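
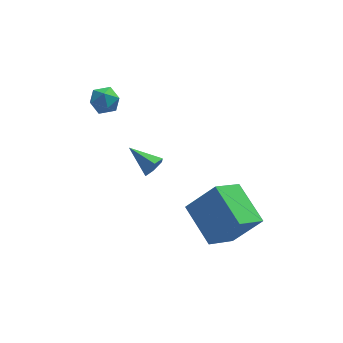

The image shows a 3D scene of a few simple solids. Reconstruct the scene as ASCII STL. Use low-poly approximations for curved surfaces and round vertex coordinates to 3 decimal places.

solid 
facet normal -0.659 0.074 -0.748
outer loop
vertex 1.216 -2.613 -3.516
vertex 2.4 -1.706 -4.469
vertex 1.955 -4.452 -4.349
endloop
endfacet
facet normal -0.669 -0.513 0.538
outer loop
vertex 3.22 -4.594 -2.911
vertex 1.216 -2.613 -3.516
vertex 1.955 -4.452 -4.349
endloop
endfacet
facet normal -0.659 0.074 -0.749
outer loop
vertex 1.955 -4.452 -4.349
vertex 2.4 -1.706 -4.469
vertex 3.139 -3.545 -5.301
endloop
endfacet
facet normal 0.344 -0.855 -0.387
outer loop
vertex 3.139 -3.545 -5.301
vertex 3.22 -4.594 -2.911
vertex 1.955 -4.452 -4.349
endloop
endfacet
facet normal -0.344 0.856 0.387
outer loop
vertex 1.216 -2.613 -3.516
vertex 3.665 -1.848 -3.031
vertex 2.4 -1.706 -4.469
endloop
endfacet
facet normal -0.669 -0.512 0.538
outer loop
vertex 2.481 -2.755 -2.079
vertex 1.216 -2.613 -3.516
vertex 3.22 -4.594 -2.911
endloop
endfacet
facet normal -0.344 0.855 0.387
outer loop
vertex 2.481 -2.755 -2.079
vertex 3.665 -1.848 -3.031
vertex 1.216 -2.613 -3.516
endloop
endfacet
facet normal 0.669 0.512 -0.538
outer loop
vertex 2.4 -1.706 -4.469
vertex 3.665 -1.848 -3.031
vertex 3.139 -3.545 -5.301
endloop
endfacet
facet normal 0.344 -0.856 -0.387
outer loop
vertex 4.404 -3.687 -3.864
vertex 3.22 -4.594 -2.911
vertex 3.139 -3.545 -5.301
endloop
endfacet
facet normal 0.669 0.513 -0.538
outer loop
vertex 3.139 -3.545 -5.301
vertex 3.665 -1.848 -3.031
vertex 4.404 -3.687 -3.864
endloop
endfacet
facet normal 0.659 -0.074 0.749
outer loop
vertex 4.404 -3.687 -3.864
vertex 2.481 -2.755 -2.079
vertex 3.22 -4.594 -2.911
endloop
endfacet
facet normal 0.659 -0.074 0.749
outer loop
vertex 3.665 -1.848 -3.031
vertex 2.481 -2.755 -2.079
vertex 4.404 -3.687 -3.864
endloop
endfacet
facet normal 0.643 -0.680 -0.353
outer loop
vertex 0.68 0.609 -3.258
vertex 0.278 0.453 -3.689
vertex 0.685 0.894 -3.797
endloop
endfacet
facet normal 0.514 0.757 0.405
outer loop
vertex 0.68 0.609 -3.258
vertex 0.685 0.894 -3.797
vertex -0.698 1.487 -3.151
endloop
endfacet
facet normal 0.643 -0.680 -0.353
outer loop
vertex 0.685 0.894 -3.797
vertex 0.278 0.453 -3.689
vertex 0.283 0.738 -4.228
endloop
endfacet
facet normal 0.158 0.872 -0.463
outer loop
vertex 0.685 0.894 -3.797
vertex 0.283 0.738 -4.228
vertex -0.698 1.487 -3.151
endloop
endfacet
facet normal 0.643 -0.680 -0.353
outer loop
vertex 0.283 0.738 -4.228
vertex 0.278 0.453 -3.689
vertex -0.124 0.297 -4.12
endloop
endfacet
facet normal -0.566 0.339 -0.751
outer loop
vertex 0.283 0.738 -4.228
vertex -0.124 0.297 -4.12
vertex -0.698 1.487 -3.151
endloop
endfacet
facet normal 0.642 -0.681 -0.353
outer loop
vertex -0.124 0.297 -4.12
vertex 0.278 0.453 -3.689
vertex -0.13 0.012 -3.581
endloop
endfacet
facet normal -0.935 -0.309 -0.174
outer loop
vertex -0.124 0.297 -4.12
vertex -0.13 0.012 -3.581
vertex -0.698 1.487 -3.151
endloop
endfacet
facet normal 0.642 -0.680 -0.354
outer loop
vertex -0.13 0.012 -3.581
vertex 0.278 0.453 -3.689
vertex 0.273 0.168 -3.15
endloop
endfacet
facet normal -0.579 -0.426 0.695
outer loop
vertex -0.13 0.012 -3.581
vertex 0.273 0.168 -3.15
vertex -0.698 1.487 -3.151
endloop
endfacet
facet normal 0.643 -0.680 -0.353
outer loop
vertex 0.273 0.168 -3.15
vertex 0.278 0.453 -3.689
vertex 0.68 0.609 -3.258
endloop
endfacet
facet normal 0.145 0.107 0.984
outer loop
vertex 0.273 0.168 -3.15
vertex 0.68 0.609 -3.258
vertex -0.698 1.487 -3.151
endloop
endfacet
facet normal -0.647 0.762 0.007
outer loop
vertex -1.732 2.618 -0.092
vertex -2.302 2.136 -0.27
vertex -2.131 2.274 0.466
endloop
endfacet
facet normal -0.109 0.879 0.464
outer loop
vertex -1.732 2.618 -0.092
vertex -2.131 2.274 0.466
vertex -1.369 2.338 0.524
endloop
endfacet
facet normal 0.501 0.860 0.096
outer loop
vertex -1.732 2.618 -0.092
vertex -1.369 2.338 0.524
vertex -1.068 2.241 -0.176
endloop
endfacet
facet normal 0.341 0.733 -0.589
outer loop
vertex -1.732 2.618 -0.092
vertex -1.068 2.241 -0.176
vertex -1.645 2.116 -0.666
endloop
endfacet
facet normal -0.367 0.672 -0.643
outer loop
vertex -1.732 2.618 -0.092
vertex -1.645 2.116 -0.666
vertex -2.302 2.136 -0.27
endloop
endfacet
facet normal -0.100 0.341 0.935
outer loop
vertex -1.369 2.338 0.524
vertex -2.131 2.274 0.466
vertex -1.715 1.684 0.726
endloop
endfacet
facet normal -0.968 0.155 0.196
outer loop
vertex -2.131 2.274 0.466
vertex -2.302 2.136 -0.27
vertex -2.292 1.559 0.236
endloop
endfacet
facet normal -0.516 0.008 -0.857
outer loop
vertex -2.302 2.136 -0.27
vertex -1.645 2.116 -0.666
vertex -1.991 1.462 -0.464
endloop
endfacet
facet normal 0.630 0.105 -0.769
outer loop
vertex -1.645 2.116 -0.666
vertex -1.068 2.241 -0.176
vertex -1.229 1.526 -0.406
endloop
endfacet
facet normal 0.888 0.312 0.338
outer loop
vertex -1.068 2.241 -0.176
vertex -1.369 2.338 0.524
vertex -1.058 1.664 0.33
endloop
endfacet
facet normal -0.341 -0.733 0.589
outer loop
vertex -1.628 1.182 0.152
vertex -1.715 1.684 0.726
vertex -2.292 1.559 0.236
endloop
endfacet
facet normal -0.501 -0.860 -0.096
outer loop
vertex -1.628 1.182 0.152
vertex -2.292 1.559 0.236
vertex -1.991 1.462 -0.464
endloop
endfacet
facet normal 0.109 -0.879 -0.464
outer loop
vertex -1.628 1.182 0.152
vertex -1.991 1.462 -0.464
vertex -1.229 1.526 -0.406
endloop
endfacet
facet normal 0.647 -0.762 -0.007
outer loop
vertex -1.628 1.182 0.152
vertex -1.229 1.526 -0.406
vertex -1.058 1.664 0.33
endloop
endfacet
facet normal 0.367 -0.672 0.643
outer loop
vertex -1.628 1.182 0.152
vertex -1.058 1.664 0.33
vertex -1.715 1.684 0.726
endloop
endfacet
facet normal -0.630 -0.105 0.769
outer loop
vertex -2.292 1.559 0.236
vertex -1.715 1.684 0.726
vertex -2.131 2.274 0.466
endloop
endfacet
facet normal -0.888 -0.312 -0.338
outer loop
vertex -1.991 1.462 -0.464
vertex -2.292 1.559 0.236
vertex -2.302 2.136 -0.27
endloop
endfacet
facet normal 0.100 -0.341 -0.935
outer loop
vertex -1.229 1.526 -0.406
vertex -1.991 1.462 -0.464
vertex -1.645 2.116 -0.666
endloop
endfacet
facet normal 0.968 -0.155 -0.196
outer loop
vertex -1.058 1.664 0.33
vertex -1.229 1.526 -0.406
vertex -1.068 2.241 -0.176
endloop
endfacet
facet normal 0.516 -0.008 0.857
outer loop
vertex -1.715 1.684 0.726
vertex -1.058 1.664 0.33
vertex -1.369 2.338 0.524
endloop
endfacet

endsolid


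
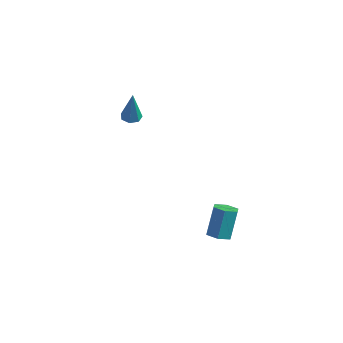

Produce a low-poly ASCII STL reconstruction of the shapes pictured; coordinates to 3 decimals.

solid 
facet normal -0.094 0.061 -0.994
outer loop
vertex -0.847 -2.469 1.195
vertex -1.328 -2.311 1.25
vertex -0.903 -2.031 1.227
endloop
endfacet
facet normal 0.977 0.112 0.181
outer loop
vertex -0.847 -2.469 1.195
vertex -0.903 -2.031 1.227
vertex -1.172 -2.409 2.91
endloop
endfacet
facet normal -0.093 0.060 -0.994
outer loop
vertex -0.903 -2.031 1.227
vertex -1.328 -2.311 1.25
vertex -1.279 -1.804 1.276
endloop
endfacet
facet normal 0.523 0.810 0.266
outer loop
vertex -0.903 -2.031 1.227
vertex -1.279 -1.804 1.276
vertex -1.172 -2.409 2.91
endloop
endfacet
facet normal -0.094 0.060 -0.994
outer loop
vertex -1.279 -1.804 1.276
vertex -1.328 -2.311 1.25
vertex -1.693 -1.958 1.306
endloop
endfacet
facet normal -0.305 0.887 0.348
outer loop
vertex -1.279 -1.804 1.276
vertex -1.693 -1.958 1.306
vertex -1.172 -2.409 2.91
endloop
endfacet
facet normal -0.095 0.060 -0.994
outer loop
vertex -1.693 -1.958 1.306
vertex -1.328 -2.311 1.25
vertex -1.832 -2.378 1.294
endloop
endfacet
facet normal -0.886 0.283 0.367
outer loop
vertex -1.693 -1.958 1.306
vertex -1.832 -2.378 1.294
vertex -1.172 -2.409 2.91
endloop
endfacet
facet normal -0.095 0.060 -0.994
outer loop
vertex -1.832 -2.378 1.294
vertex -1.328 -2.311 1.25
vertex -1.592 -2.747 1.249
endloop
endfacet
facet normal -0.780 -0.545 0.308
outer loop
vertex -1.832 -2.378 1.294
vertex -1.592 -2.747 1.249
vertex -1.172 -2.409 2.91
endloop
endfacet
facet normal -0.094 0.059 -0.994
outer loop
vertex -1.592 -2.747 1.249
vertex -1.328 -2.311 1.25
vertex -1.153 -2.787 1.205
endloop
endfacet
facet normal -0.067 -0.974 0.215
outer loop
vertex -1.592 -2.747 1.249
vertex -1.153 -2.787 1.205
vertex -1.172 -2.409 2.91
endloop
endfacet
facet normal -0.094 0.059 -0.994
outer loop
vertex -1.153 -2.787 1.205
vertex -1.328 -2.311 1.25
vertex -0.847 -2.469 1.195
endloop
endfacet
facet normal 0.714 -0.682 0.159
outer loop
vertex -1.153 -2.787 1.205
vertex -0.847 -2.469 1.195
vertex -1.172 -2.409 2.91
endloop
endfacet
facet normal 0.032 -0.483 -0.875
outer loop
vertex 4.435 -3.427 -4.346
vertex 3.805 -3.34 -4.417
vertex 4.215 -2.904 -4.643
endloop
endfacet
facet normal 0.939 0.315 -0.140
outer loop
vertex 4.435 -3.427 -4.346
vertex 4.215 -2.904 -4.643
vertex 4.385 -2.667 -2.973
endloop
endfacet
facet normal 0.939 0.314 -0.140
outer loop
vertex 4.385 -2.667 -2.973
vertex 4.215 -2.904 -4.643
vertex 4.166 -2.144 -3.27
endloop
endfacet
facet normal -0.030 0.484 0.875
outer loop
vertex 4.385 -2.667 -2.973
vertex 4.166 -2.144 -3.27
vertex 3.755 -2.58 -3.043
endloop
endfacet
facet normal 0.032 -0.483 -0.875
outer loop
vertex 4.215 -2.904 -4.643
vertex 3.805 -3.34 -4.417
vertex 3.585 -2.817 -4.714
endloop
endfacet
facet normal 0.173 0.864 -0.472
outer loop
vertex 4.215 -2.904 -4.643
vertex 3.585 -2.817 -4.714
vertex 4.166 -2.144 -3.27
endloop
endfacet
facet normal 0.171 0.865 -0.472
outer loop
vertex 4.166 -2.144 -3.27
vertex 3.585 -2.817 -4.714
vertex 3.536 -2.058 -3.341
endloop
endfacet
facet normal -0.032 0.485 0.874
outer loop
vertex 4.166 -2.144 -3.27
vertex 3.536 -2.058 -3.341
vertex 3.755 -2.58 -3.043
endloop
endfacet
facet normal 0.030 -0.484 -0.875
outer loop
vertex 3.585 -2.817 -4.714
vertex 3.805 -3.34 -4.417
vertex 3.175 -3.253 -4.487
endloop
endfacet
facet normal -0.767 0.549 -0.331
outer loop
vertex 3.585 -2.817 -4.714
vertex 3.175 -3.253 -4.487
vertex 3.536 -2.058 -3.341
endloop
endfacet
facet normal -0.766 0.550 -0.332
outer loop
vertex 3.536 -2.058 -3.341
vertex 3.175 -3.253 -4.487
vertex 3.125 -2.493 -3.114
endloop
endfacet
facet normal -0.031 0.486 0.874
outer loop
vertex 3.536 -2.058 -3.341
vertex 3.125 -2.493 -3.114
vertex 3.755 -2.58 -3.043
endloop
endfacet
facet normal 0.030 -0.484 -0.875
outer loop
vertex 3.175 -3.253 -4.487
vertex 3.805 -3.34 -4.417
vertex 3.394 -3.776 -4.19
endloop
endfacet
facet normal -0.939 -0.314 0.140
outer loop
vertex 3.175 -3.253 -4.487
vertex 3.394 -3.776 -4.19
vertex 3.125 -2.493 -3.114
endloop
endfacet
facet normal -0.939 -0.315 0.141
outer loop
vertex 3.125 -2.493 -3.114
vertex 3.394 -3.776 -4.19
vertex 3.345 -3.016 -2.817
endloop
endfacet
facet normal -0.032 0.483 0.875
outer loop
vertex 3.125 -2.493 -3.114
vertex 3.345 -3.016 -2.817
vertex 3.755 -2.58 -3.043
endloop
endfacet
facet normal 0.032 -0.485 -0.874
outer loop
vertex 3.394 -3.776 -4.19
vertex 3.805 -3.34 -4.417
vertex 4.024 -3.862 -4.119
endloop
endfacet
facet normal -0.171 -0.865 0.472
outer loop
vertex 3.394 -3.776 -4.19
vertex 4.024 -3.862 -4.119
vertex 3.345 -3.016 -2.817
endloop
endfacet
facet normal -0.173 -0.865 0.472
outer loop
vertex 3.345 -3.016 -2.817
vertex 4.024 -3.862 -4.119
vertex 3.975 -3.103 -2.746
endloop
endfacet
facet normal -0.032 0.483 0.875
outer loop
vertex 3.345 -3.016 -2.817
vertex 3.975 -3.103 -2.746
vertex 3.755 -2.58 -3.043
endloop
endfacet
facet normal 0.031 -0.486 -0.874
outer loop
vertex 4.024 -3.862 -4.119
vertex 3.805 -3.34 -4.417
vertex 4.435 -3.427 -4.346
endloop
endfacet
facet normal 0.766 -0.551 0.332
outer loop
vertex 4.024 -3.862 -4.119
vertex 4.435 -3.427 -4.346
vertex 3.975 -3.103 -2.746
endloop
endfacet
facet normal 0.767 -0.549 0.332
outer loop
vertex 3.975 -3.103 -2.746
vertex 4.435 -3.427 -4.346
vertex 4.385 -2.667 -2.973
endloop
endfacet
facet normal -0.030 0.484 0.875
outer loop
vertex 3.975 -3.103 -2.746
vertex 4.385 -2.667 -2.973
vertex 3.755 -2.58 -3.043
endloop
endfacet

endsolid


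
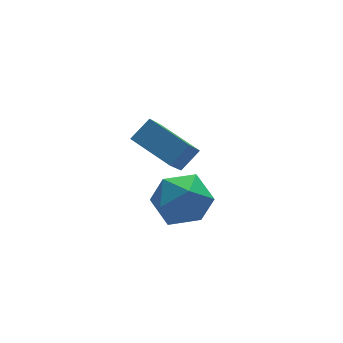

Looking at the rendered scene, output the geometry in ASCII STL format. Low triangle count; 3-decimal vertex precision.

solid 
facet normal -0.477 0.812 0.336
outer loop
vertex 2.354 0.89 1.036
vertex 3.116 1.089 1.636
vertex 3.267 2.068 -0.514
endloop
endfacet
facet normal -0.770 -0.201 -0.606
outer loop
vertex 4.064 0.711 -1.076
vertex 2.354 0.89 1.036
vertex 3.267 2.068 -0.514
endloop
endfacet
facet normal -0.476 0.812 0.337
outer loop
vertex 3.267 2.068 -0.514
vertex 3.116 1.089 1.636
vertex 4.029 2.266 0.086
endloop
endfacet
facet normal 0.425 0.548 -0.721
outer loop
vertex 4.029 2.266 0.086
vertex 4.064 0.711 -1.076
vertex 3.267 2.068 -0.514
endloop
endfacet
facet normal -0.425 -0.548 0.721
outer loop
vertex 2.354 0.89 1.036
vertex 3.913 -0.268 1.074
vertex 3.116 1.089 1.636
endloop
endfacet
facet normal -0.770 -0.201 -0.606
outer loop
vertex 3.151 -0.466 0.474
vertex 2.354 0.89 1.036
vertex 4.064 0.711 -1.076
endloop
endfacet
facet normal -0.425 -0.548 0.720
outer loop
vertex 3.151 -0.466 0.474
vertex 3.913 -0.268 1.074
vertex 2.354 0.89 1.036
endloop
endfacet
facet normal 0.770 0.201 0.606
outer loop
vertex 3.116 1.089 1.636
vertex 3.913 -0.268 1.074
vertex 4.029 2.266 0.086
endloop
endfacet
facet normal 0.424 0.548 -0.721
outer loop
vertex 4.826 0.91 -0.476
vertex 4.064 0.711 -1.076
vertex 4.029 2.266 0.086
endloop
endfacet
facet normal 0.770 0.201 0.606
outer loop
vertex 4.029 2.266 0.086
vertex 3.913 -0.268 1.074
vertex 4.826 0.91 -0.476
endloop
endfacet
facet normal 0.477 -0.812 -0.336
outer loop
vertex 4.826 0.91 -0.476
vertex 3.151 -0.466 0.474
vertex 4.064 0.711 -1.076
endloop
endfacet
facet normal 0.476 -0.812 -0.337
outer loop
vertex 3.913 -0.268 1.074
vertex 3.151 -0.466 0.474
vertex 4.826 0.91 -0.476
endloop
endfacet
facet normal -0.291 0.871 -0.396
outer loop
vertex 2.855 -1.522 -0.684
vertex 2.009 -1.489 0.009
vertex 2.966 -1.041 0.291
endloop
endfacet
facet normal 0.418 0.795 -0.440
outer loop
vertex 2.855 -1.522 -0.684
vertex 2.966 -1.041 0.291
vertex 3.765 -1.677 -0.099
endloop
endfacet
facet normal 0.554 0.199 -0.809
outer loop
vertex 2.855 -1.522 -0.684
vertex 3.765 -1.677 -0.099
vertex 3.303 -2.518 -0.622
endloop
endfacet
facet normal -0.070 -0.093 -0.993
outer loop
vertex 2.855 -1.522 -0.684
vertex 3.303 -2.518 -0.622
vertex 2.217 -2.402 -0.556
endloop
endfacet
facet normal -0.592 0.322 -0.738
outer loop
vertex 2.855 -1.522 -0.684
vertex 2.217 -2.402 -0.556
vertex 2.009 -1.489 0.009
endloop
endfacet
facet normal 0.671 0.708 0.220
outer loop
vertex 3.765 -1.677 -0.099
vertex 2.966 -1.041 0.291
vertex 3.483 -1.738 0.956
endloop
endfacet
facet normal -0.475 0.831 0.291
outer loop
vertex 2.966 -1.041 0.291
vertex 2.009 -1.489 0.009
vertex 2.397 -1.622 1.022
endloop
endfacet
facet normal -0.964 -0.058 -0.261
outer loop
vertex 2.009 -1.489 0.009
vertex 2.217 -2.402 -0.556
vertex 1.935 -2.463 0.499
endloop
endfacet
facet normal -0.119 -0.730 -0.673
outer loop
vertex 2.217 -2.402 -0.556
vertex 3.303 -2.518 -0.622
vertex 2.734 -3.099 0.109
endloop
endfacet
facet normal 0.891 -0.256 -0.375
outer loop
vertex 3.303 -2.518 -0.622
vertex 3.765 -1.677 -0.099
vertex 3.691 -2.651 0.391
endloop
endfacet
facet normal 0.070 0.093 0.993
outer loop
vertex 2.845 -2.618 1.084
vertex 3.483 -1.738 0.956
vertex 2.397 -1.622 1.022
endloop
endfacet
facet normal -0.554 -0.199 0.809
outer loop
vertex 2.845 -2.618 1.084
vertex 2.397 -1.622 1.022
vertex 1.935 -2.463 0.499
endloop
endfacet
facet normal -0.418 -0.795 0.440
outer loop
vertex 2.845 -2.618 1.084
vertex 1.935 -2.463 0.499
vertex 2.734 -3.099 0.109
endloop
endfacet
facet normal 0.291 -0.871 0.396
outer loop
vertex 2.845 -2.618 1.084
vertex 2.734 -3.099 0.109
vertex 3.691 -2.651 0.391
endloop
endfacet
facet normal 0.592 -0.322 0.738
outer loop
vertex 2.845 -2.618 1.084
vertex 3.691 -2.651 0.391
vertex 3.483 -1.738 0.956
endloop
endfacet
facet normal 0.119 0.730 0.673
outer loop
vertex 2.397 -1.622 1.022
vertex 3.483 -1.738 0.956
vertex 2.966 -1.041 0.291
endloop
endfacet
facet normal -0.891 0.256 0.375
outer loop
vertex 1.935 -2.463 0.499
vertex 2.397 -1.622 1.022
vertex 2.009 -1.489 0.009
endloop
endfacet
facet normal -0.671 -0.708 -0.220
outer loop
vertex 2.734 -3.099 0.109
vertex 1.935 -2.463 0.499
vertex 2.217 -2.402 -0.556
endloop
endfacet
facet normal 0.475 -0.831 -0.291
outer loop
vertex 3.691 -2.651 0.391
vertex 2.734 -3.099 0.109
vertex 3.303 -2.518 -0.622
endloop
endfacet
facet normal 0.964 0.058 0.261
outer loop
vertex 3.483 -1.738 0.956
vertex 3.691 -2.651 0.391
vertex 3.765 -1.677 -0.099
endloop
endfacet

endsolid


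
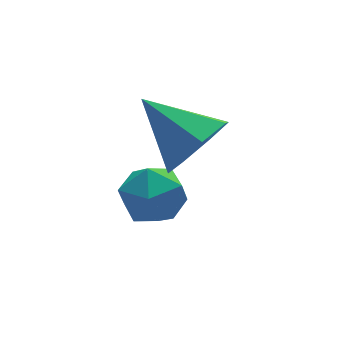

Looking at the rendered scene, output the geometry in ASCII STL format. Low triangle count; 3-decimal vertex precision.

solid 
facet normal 0.277 0.686 0.673
outer loop
vertex -1.2 0.807 -0.619
vertex -1.154 0.305 -0.126
vertex -0.592 0.465 -0.521
endloop
endfacet
facet normal 0.488 0.872 0.015
outer loop
vertex -1.2 0.807 -0.619
vertex -0.592 0.465 -0.521
vertex -0.817 0.602 -1.174
endloop
endfacet
facet normal -0.090 0.912 -0.399
outer loop
vertex -1.2 0.807 -0.619
vertex -0.817 0.602 -1.174
vertex -1.518 0.529 -1.183
endloop
endfacet
facet normal -0.660 0.751 0.002
outer loop
vertex -1.2 0.807 -0.619
vertex -1.518 0.529 -1.183
vertex -1.726 0.345 -0.536
endloop
endfacet
facet normal -0.432 0.611 0.663
outer loop
vertex -1.2 0.807 -0.619
vertex -1.726 0.345 -0.536
vertex -1.154 0.305 -0.126
endloop
endfacet
facet normal 0.905 0.352 -0.238
outer loop
vertex -0.817 0.602 -1.174
vertex -0.592 0.465 -0.521
vertex -0.534 -0.025 -1.024
endloop
endfacet
facet normal 0.565 0.050 0.824
outer loop
vertex -0.592 0.465 -0.521
vertex -1.154 0.305 -0.126
vertex -0.742 -0.209 -0.377
endloop
endfacet
facet normal -0.584 -0.070 0.808
outer loop
vertex -1.154 0.305 -0.126
vertex -1.726 0.345 -0.536
vertex -1.443 -0.282 -0.386
endloop
endfacet
facet normal -0.952 0.156 -0.262
outer loop
vertex -1.726 0.345 -0.536
vertex -1.518 0.529 -1.183
vertex -1.668 -0.145 -1.039
endloop
endfacet
facet normal -0.032 0.418 -0.908
outer loop
vertex -1.518 0.529 -1.183
vertex -0.817 0.602 -1.174
vertex -1.106 0.015 -1.434
endloop
endfacet
facet normal 0.660 -0.751 -0.002
outer loop
vertex -1.06 -0.487 -0.941
vertex -0.534 -0.025 -1.024
vertex -0.742 -0.209 -0.377
endloop
endfacet
facet normal 0.090 -0.912 0.399
outer loop
vertex -1.06 -0.487 -0.941
vertex -0.742 -0.209 -0.377
vertex -1.443 -0.282 -0.386
endloop
endfacet
facet normal -0.488 -0.872 -0.015
outer loop
vertex -1.06 -0.487 -0.941
vertex -1.443 -0.282 -0.386
vertex -1.668 -0.145 -1.039
endloop
endfacet
facet normal -0.277 -0.686 -0.673
outer loop
vertex -1.06 -0.487 -0.941
vertex -1.668 -0.145 -1.039
vertex -1.106 0.015 -1.434
endloop
endfacet
facet normal 0.432 -0.611 -0.663
outer loop
vertex -1.06 -0.487 -0.941
vertex -1.106 0.015 -1.434
vertex -0.534 -0.025 -1.024
endloop
endfacet
facet normal 0.952 -0.156 0.262
outer loop
vertex -0.742 -0.209 -0.377
vertex -0.534 -0.025 -1.024
vertex -0.592 0.465 -0.521
endloop
endfacet
facet normal 0.032 -0.418 0.908
outer loop
vertex -1.443 -0.282 -0.386
vertex -0.742 -0.209 -0.377
vertex -1.154 0.305 -0.126
endloop
endfacet
facet normal -0.905 -0.352 0.238
outer loop
vertex -1.668 -0.145 -1.039
vertex -1.443 -0.282 -0.386
vertex -1.726 0.345 -0.536
endloop
endfacet
facet normal -0.565 -0.050 -0.824
outer loop
vertex -1.106 0.015 -1.434
vertex -1.668 -0.145 -1.039
vertex -1.518 0.529 -1.183
endloop
endfacet
facet normal 0.584 0.070 -0.808
outer loop
vertex -0.534 -0.025 -1.024
vertex -1.106 0.015 -1.434
vertex -0.817 0.602 -1.174
endloop
endfacet
facet normal 0.390 -0.779 -0.490
outer loop
vertex -0.047 0.046 0.44
vertex -0.525 -0.429 0.814
vertex -0.637 -0.064 0.145
endloop
endfacet
facet normal 0.063 0.887 -0.457
outer loop
vertex -0.047 0.046 0.44
vertex -0.637 -0.064 0.145
vertex -1.075 0.669 1.506
endloop
endfacet
facet normal 0.391 -0.779 -0.490
outer loop
vertex -0.637 -0.064 0.145
vertex -0.525 -0.429 0.814
vertex -1.142 -0.449 0.354
endloop
endfacet
facet normal -0.645 0.567 -0.513
outer loop
vertex -0.637 -0.064 0.145
vertex -1.142 -0.449 0.354
vertex -1.075 0.669 1.506
endloop
endfacet
facet normal 0.391 -0.779 -0.491
outer loop
vertex -1.142 -0.449 0.354
vertex -0.525 -0.429 0.814
vertex -1.182 -0.819 0.909
endloop
endfacet
facet normal -0.997 0.079 -0.019
outer loop
vertex -1.142 -0.449 0.354
vertex -1.182 -0.819 0.909
vertex -1.075 0.669 1.506
endloop
endfacet
facet normal 0.391 -0.779 -0.490
outer loop
vertex -1.182 -0.819 0.909
vertex -0.525 -0.429 0.814
vertex -0.727 -0.895 1.393
endloop
endfacet
facet normal -0.729 -0.209 0.652
outer loop
vertex -1.182 -0.819 0.909
vertex -0.727 -0.895 1.393
vertex -1.075 0.669 1.506
endloop
endfacet
facet normal 0.390 -0.779 -0.491
outer loop
vertex -0.727 -0.895 1.393
vertex -0.525 -0.429 0.814
vertex -0.12 -0.621 1.441
endloop
endfacet
facet normal -0.042 -0.081 0.996
outer loop
vertex -0.727 -0.895 1.393
vertex -0.12 -0.621 1.441
vertex -1.075 0.669 1.506
endloop
endfacet
facet normal 0.390 -0.779 -0.491
outer loop
vertex -0.12 -0.621 1.441
vertex -0.525 -0.429 0.814
vertex 0.183 -0.202 1.017
endloop
endfacet
facet normal 0.547 0.367 0.753
outer loop
vertex -0.12 -0.621 1.441
vertex 0.183 -0.202 1.017
vertex -1.075 0.669 1.506
endloop
endfacet
facet normal 0.390 -0.779 -0.490
outer loop
vertex 0.183 -0.202 1.017
vertex -0.525 -0.429 0.814
vertex -0.047 0.046 0.44
endloop
endfacet
facet normal 0.594 0.798 0.106
outer loop
vertex 0.183 -0.202 1.017
vertex -0.047 0.046 0.44
vertex -1.075 0.669 1.506
endloop
endfacet

endsolid


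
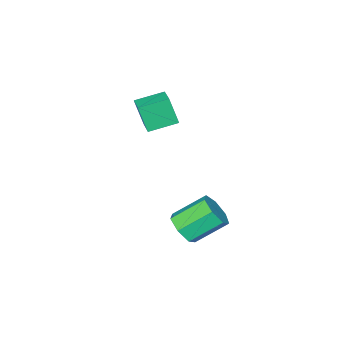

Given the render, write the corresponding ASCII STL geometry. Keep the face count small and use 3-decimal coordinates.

solid 
facet normal -0.844 0.474 0.250
outer loop
vertex -0.084 -2.657 3.029
vertex 0.662 -1.514 3.383
vertex -0.229 -2.066 1.421
endloop
endfacet
facet normal -0.529 -0.811 -0.250
outer loop
vertex 1.198 -2.866 0.997
vertex -0.084 -2.657 3.029
vertex -0.229 -2.066 1.421
endloop
endfacet
facet normal -0.845 0.473 0.250
outer loop
vertex -0.229 -2.066 1.421
vertex 0.662 -1.514 3.383
vertex 0.517 -0.922 1.774
endloop
endfacet
facet normal -0.085 0.344 -0.935
outer loop
vertex 0.517 -0.922 1.774
vertex 1.198 -2.866 0.997
vertex -0.229 -2.066 1.421
endloop
endfacet
facet normal 0.085 -0.345 0.935
outer loop
vertex -0.084 -2.657 3.029
vertex 2.089 -2.314 2.959
vertex 0.662 -1.514 3.383
endloop
endfacet
facet normal -0.529 -0.811 -0.251
outer loop
vertex 1.343 -3.458 2.606
vertex -0.084 -2.657 3.029
vertex 1.198 -2.866 0.997
endloop
endfacet
facet normal 0.084 -0.344 0.935
outer loop
vertex 1.343 -3.458 2.606
vertex 2.089 -2.314 2.959
vertex -0.084 -2.657 3.029
endloop
endfacet
facet normal 0.529 0.811 0.251
outer loop
vertex 0.662 -1.514 3.383
vertex 2.089 -2.314 2.959
vertex 0.517 -0.922 1.774
endloop
endfacet
facet normal -0.084 0.344 -0.935
outer loop
vertex 1.944 -1.723 1.351
vertex 1.198 -2.866 0.997
vertex 0.517 -0.922 1.774
endloop
endfacet
facet normal 0.529 0.811 0.250
outer loop
vertex 0.517 -0.922 1.774
vertex 2.089 -2.314 2.959
vertex 1.944 -1.723 1.351
endloop
endfacet
facet normal 0.844 -0.474 -0.250
outer loop
vertex 1.944 -1.723 1.351
vertex 1.343 -3.458 2.606
vertex 1.198 -2.866 0.997
endloop
endfacet
facet normal 0.845 -0.474 -0.250
outer loop
vertex 2.089 -2.314 2.959
vertex 1.343 -3.458 2.606
vertex 1.944 -1.723 1.351
endloop
endfacet
facet normal 0.672 -0.454 -0.586
outer loop
vertex 4.564 2.786 -1.499
vertex 4.052 3.116 -2.342
vertex 4.821 3.587 -1.825
endloop
endfacet
facet normal 0.684 0.076 0.726
outer loop
vertex 4.564 2.786 -1.499
vertex 4.821 3.587 -1.825
vertex 3.16 3.734 -0.275
endloop
endfacet
facet normal 0.684 0.076 0.726
outer loop
vertex 3.16 3.734 -0.275
vertex 4.821 3.587 -1.825
vertex 3.417 4.535 -0.601
endloop
endfacet
facet normal -0.672 0.454 0.586
outer loop
vertex 3.16 3.734 -0.275
vertex 3.417 4.535 -0.601
vertex 2.648 4.064 -1.118
endloop
endfacet
facet normal 0.672 -0.453 -0.586
outer loop
vertex 4.821 3.587 -1.825
vertex 4.052 3.116 -2.342
vertex 4.499 4.034 -2.54
endloop
endfacet
facet normal 0.649 0.741 0.171
outer loop
vertex 4.821 3.587 -1.825
vertex 4.499 4.034 -2.54
vertex 3.417 4.535 -0.601
endloop
endfacet
facet normal 0.650 0.741 0.171
outer loop
vertex 3.417 4.535 -0.601
vertex 4.499 4.034 -2.54
vertex 3.096 4.982 -1.316
endloop
endfacet
facet normal -0.672 0.454 0.585
outer loop
vertex 3.417 4.535 -0.601
vertex 3.096 4.982 -1.316
vertex 2.648 4.064 -1.118
endloop
endfacet
facet normal 0.672 -0.454 -0.585
outer loop
vertex 4.499 4.034 -2.54
vertex 4.052 3.116 -2.342
vertex 3.841 3.789 -3.106
endloop
endfacet
facet normal 0.126 0.849 -0.513
outer loop
vertex 4.499 4.034 -2.54
vertex 3.841 3.789 -3.106
vertex 3.096 4.982 -1.316
endloop
endfacet
facet normal 0.125 0.849 -0.514
outer loop
vertex 3.096 4.982 -1.316
vertex 3.841 3.789 -3.106
vertex 2.437 4.737 -1.882
endloop
endfacet
facet normal -0.672 0.454 0.585
outer loop
vertex 3.096 4.982 -1.316
vertex 2.437 4.737 -1.882
vertex 2.648 4.064 -1.118
endloop
endfacet
facet normal 0.672 -0.454 -0.585
outer loop
vertex 3.841 3.789 -3.106
vertex 4.052 3.116 -2.342
vertex 3.341 3.038 -3.097
endloop
endfacet
facet normal -0.492 0.318 -0.811
outer loop
vertex 3.841 3.789 -3.106
vertex 3.341 3.038 -3.097
vertex 2.437 4.737 -1.882
endloop
endfacet
facet normal -0.492 0.318 -0.811
outer loop
vertex 2.437 4.737 -1.882
vertex 3.341 3.038 -3.097
vertex 1.937 3.986 -1.873
endloop
endfacet
facet normal -0.672 0.454 0.585
outer loop
vertex 2.437 4.737 -1.882
vertex 1.937 3.986 -1.873
vertex 2.648 4.064 -1.118
endloop
endfacet
facet normal 0.672 -0.454 -0.586
outer loop
vertex 3.341 3.038 -3.097
vertex 4.052 3.116 -2.342
vertex 3.377 2.345 -2.519
endloop
endfacet
facet normal -0.740 -0.453 -0.497
outer loop
vertex 3.341 3.038 -3.097
vertex 3.377 2.345 -2.519
vertex 1.937 3.986 -1.873
endloop
endfacet
facet normal -0.740 -0.453 -0.497
outer loop
vertex 1.937 3.986 -1.873
vertex 3.377 2.345 -2.519
vertex 1.973 3.293 -1.295
endloop
endfacet
facet normal -0.672 0.454 0.586
outer loop
vertex 1.937 3.986 -1.873
vertex 1.973 3.293 -1.295
vertex 2.648 4.064 -1.118
endloop
endfacet
facet normal 0.672 -0.454 -0.585
outer loop
vertex 3.377 2.345 -2.519
vertex 4.052 3.116 -2.342
vertex 3.921 2.233 -1.808
endloop
endfacet
facet normal -0.430 -0.883 0.190
outer loop
vertex 3.377 2.345 -2.519
vertex 3.921 2.233 -1.808
vertex 1.973 3.293 -1.295
endloop
endfacet
facet normal -0.430 -0.883 0.190
outer loop
vertex 1.973 3.293 -1.295
vertex 3.921 2.233 -1.808
vertex 2.517 3.181 -0.584
endloop
endfacet
facet normal -0.672 0.454 0.585
outer loop
vertex 1.973 3.293 -1.295
vertex 2.517 3.181 -0.584
vertex 2.648 4.064 -1.118
endloop
endfacet
facet normal 0.672 -0.454 -0.586
outer loop
vertex 3.921 2.233 -1.808
vertex 4.052 3.116 -2.342
vertex 4.564 2.786 -1.499
endloop
endfacet
facet normal 0.204 -0.647 0.735
outer loop
vertex 3.921 2.233 -1.808
vertex 4.564 2.786 -1.499
vertex 2.517 3.181 -0.584
endloop
endfacet
facet normal 0.204 -0.647 0.735
outer loop
vertex 2.517 3.181 -0.584
vertex 4.564 2.786 -1.499
vertex 3.16 3.734 -0.275
endloop
endfacet
facet normal -0.672 0.454 0.586
outer loop
vertex 2.517 3.181 -0.584
vertex 3.16 3.734 -0.275
vertex 2.648 4.064 -1.118
endloop
endfacet

endsolid


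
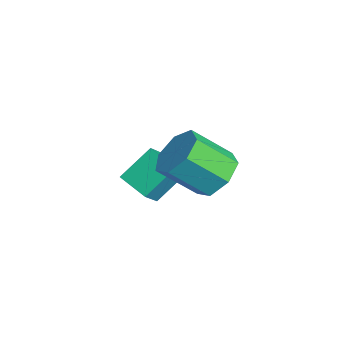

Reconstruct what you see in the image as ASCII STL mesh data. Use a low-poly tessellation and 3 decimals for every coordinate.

solid 
facet normal 0.076 0.743 -0.665
outer loop
vertex 0.845 -0.853 1.55
vertex -0.065 -1.021 1.258
vertex 0.246 -0.426 1.959
endloop
endfacet
facet normal 0.698 0.436 0.567
outer loop
vertex 0.845 -0.853 1.55
vertex 0.246 -0.426 1.959
vertex 0.715 -2.132 2.693
endloop
endfacet
facet normal 0.698 0.436 0.567
outer loop
vertex 0.715 -2.132 2.693
vertex 0.246 -0.426 1.959
vertex 0.116 -1.705 3.102
endloop
endfacet
facet normal -0.076 -0.743 0.665
outer loop
vertex 0.715 -2.132 2.693
vertex 0.116 -1.705 3.102
vertex -0.195 -2.299 2.402
endloop
endfacet
facet normal 0.075 0.743 -0.664
outer loop
vertex 0.246 -0.426 1.959
vertex -0.065 -1.021 1.258
vertex -0.587 -0.447 1.841
endloop
endfacet
facet normal -0.121 0.668 0.734
outer loop
vertex 0.246 -0.426 1.959
vertex -0.587 -0.447 1.841
vertex 0.116 -1.705 3.102
endloop
endfacet
facet normal -0.120 0.669 0.734
outer loop
vertex 0.116 -1.705 3.102
vertex -0.587 -0.447 1.841
vertex -0.717 -1.725 2.984
endloop
endfacet
facet normal -0.076 -0.743 0.665
outer loop
vertex 0.116 -1.705 3.102
vertex -0.717 -1.725 2.984
vertex -0.195 -2.299 2.402
endloop
endfacet
facet normal 0.076 0.744 -0.664
outer loop
vertex -0.587 -0.447 1.841
vertex -0.065 -1.021 1.258
vertex -1.027 -0.9 1.284
endloop
endfacet
facet normal -0.849 0.397 0.348
outer loop
vertex -0.587 -0.447 1.841
vertex -1.027 -0.9 1.284
vertex -0.717 -1.725 2.984
endloop
endfacet
facet normal -0.849 0.397 0.348
outer loop
vertex -0.717 -1.725 2.984
vertex -1.027 -0.9 1.284
vertex -1.157 -2.178 2.427
endloop
endfacet
facet normal -0.076 -0.743 0.665
outer loop
vertex -0.717 -1.725 2.984
vertex -1.157 -2.178 2.427
vertex -0.195 -2.299 2.402
endloop
endfacet
facet normal 0.076 0.743 -0.665
outer loop
vertex -1.027 -0.9 1.284
vertex -0.065 -1.021 1.258
vertex -0.742 -1.444 0.708
endloop
endfacet
facet normal -0.938 -0.173 -0.300
outer loop
vertex -1.027 -0.9 1.284
vertex -0.742 -1.444 0.708
vertex -1.157 -2.178 2.427
endloop
endfacet
facet normal -0.938 -0.172 -0.300
outer loop
vertex -1.157 -2.178 2.427
vertex -0.742 -1.444 0.708
vertex -0.873 -2.722 1.851
endloop
endfacet
facet normal -0.076 -0.743 0.665
outer loop
vertex -1.157 -2.178 2.427
vertex -0.873 -2.722 1.851
vertex -0.195 -2.299 2.402
endloop
endfacet
facet normal 0.076 0.743 -0.665
outer loop
vertex -0.742 -1.444 0.708
vertex -0.065 -1.021 1.258
vertex 0.052 -1.669 0.547
endloop
endfacet
facet normal -0.320 -0.613 -0.722
outer loop
vertex -0.742 -1.444 0.708
vertex 0.052 -1.669 0.547
vertex -0.873 -2.722 1.851
endloop
endfacet
facet normal -0.320 -0.613 -0.722
outer loop
vertex -0.873 -2.722 1.851
vertex 0.052 -1.669 0.547
vertex -0.078 -2.948 1.69
endloop
endfacet
facet normal -0.077 -0.743 0.665
outer loop
vertex -0.873 -2.722 1.851
vertex -0.078 -2.948 1.69
vertex -0.195 -2.299 2.402
endloop
endfacet
facet normal 0.075 0.743 -0.665
outer loop
vertex 0.052 -1.669 0.547
vertex -0.065 -1.021 1.258
vertex 0.759 -1.406 0.921
endloop
endfacet
facet normal 0.538 -0.592 -0.601
outer loop
vertex 0.052 -1.669 0.547
vertex 0.759 -1.406 0.921
vertex -0.078 -2.948 1.69
endloop
endfacet
facet normal 0.538 -0.592 -0.600
outer loop
vertex -0.078 -2.948 1.69
vertex 0.759 -1.406 0.921
vertex 0.628 -2.685 2.064
endloop
endfacet
facet normal -0.075 -0.743 0.665
outer loop
vertex -0.078 -2.948 1.69
vertex 0.628 -2.685 2.064
vertex -0.195 -2.299 2.402
endloop
endfacet
facet normal 0.076 0.744 -0.664
outer loop
vertex 0.759 -1.406 0.921
vertex -0.065 -1.021 1.258
vertex 0.845 -0.853 1.55
endloop
endfacet
facet normal 0.992 -0.125 -0.026
outer loop
vertex 0.759 -1.406 0.921
vertex 0.845 -0.853 1.55
vertex 0.628 -2.685 2.064
endloop
endfacet
facet normal 0.992 -0.125 -0.027
outer loop
vertex 0.628 -2.685 2.064
vertex 0.845 -0.853 1.55
vertex 0.715 -2.132 2.693
endloop
endfacet
facet normal -0.076 -0.744 0.664
outer loop
vertex 0.628 -2.685 2.064
vertex 0.715 -2.132 2.693
vertex -0.195 -2.299 2.402
endloop
endfacet
facet normal -0.575 0.455 -0.680
outer loop
vertex -4.492 -2.006 -0.639
vertex -3.514 -1.32 -1.008
vertex -4.121 -3.093 -1.68
endloop
endfacet
facet normal -0.783 -0.549 0.294
outer loop
vertex -3.506 -3.58 -0.952
vertex -4.492 -2.006 -0.639
vertex -4.121 -3.093 -1.68
endloop
endfacet
facet normal -0.575 0.455 -0.681
outer loop
vertex -4.121 -3.093 -1.68
vertex -3.514 -1.32 -1.008
vertex -3.143 -2.408 -2.048
endloop
endfacet
facet normal 0.239 -0.702 -0.671
outer loop
vertex -3.143 -2.408 -2.048
vertex -3.506 -3.58 -0.952
vertex -4.121 -3.093 -1.68
endloop
endfacet
facet normal -0.239 0.702 0.671
outer loop
vertex -4.492 -2.006 -0.639
vertex -2.899 -1.807 -0.28
vertex -3.514 -1.32 -1.008
endloop
endfacet
facet normal -0.782 -0.549 0.295
outer loop
vertex -3.877 -2.492 0.088
vertex -4.492 -2.006 -0.639
vertex -3.506 -3.58 -0.952
endloop
endfacet
facet normal -0.239 0.702 0.671
outer loop
vertex -3.877 -2.492 0.088
vertex -2.899 -1.807 -0.28
vertex -4.492 -2.006 -0.639
endloop
endfacet
facet normal 0.783 0.548 -0.294
outer loop
vertex -3.514 -1.32 -1.008
vertex -2.899 -1.807 -0.28
vertex -3.143 -2.408 -2.048
endloop
endfacet
facet normal 0.239 -0.702 -0.671
outer loop
vertex -2.528 -2.894 -1.321
vertex -3.506 -3.58 -0.952
vertex -3.143 -2.408 -2.048
endloop
endfacet
facet normal 0.782 0.549 -0.295
outer loop
vertex -3.143 -2.408 -2.048
vertex -2.899 -1.807 -0.28
vertex -2.528 -2.894 -1.321
endloop
endfacet
facet normal 0.575 -0.454 0.680
outer loop
vertex -2.528 -2.894 -1.321
vertex -3.877 -2.492 0.088
vertex -3.506 -3.58 -0.952
endloop
endfacet
facet normal 0.575 -0.455 0.680
outer loop
vertex -2.899 -1.807 -0.28
vertex -3.877 -2.492 0.088
vertex -2.528 -2.894 -1.321
endloop
endfacet

endsolid


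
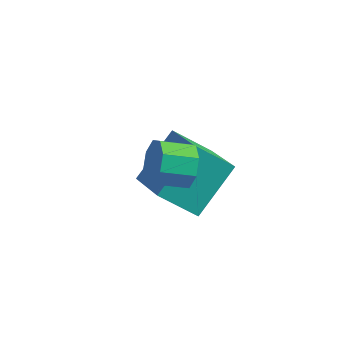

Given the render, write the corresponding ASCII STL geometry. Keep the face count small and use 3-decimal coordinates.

solid 
facet normal 0.740 0.581 -0.338
outer loop
vertex 4.055 1.005 -0.973
vertex 3.673 1.107 -1.634
vertex 3.696 1.472 -0.957
endloop
endfacet
facet normal 0.283 0.186 0.941
outer loop
vertex 4.055 1.005 -0.973
vertex 3.696 1.472 -0.957
vertex 3.248 0.372 -0.605
endloop
endfacet
facet normal 0.285 0.185 0.941
outer loop
vertex 3.248 0.372 -0.605
vertex 3.696 1.472 -0.957
vertex 2.889 0.839 -0.588
endloop
endfacet
facet normal -0.740 -0.581 0.338
outer loop
vertex 3.248 0.372 -0.605
vertex 2.889 0.839 -0.588
vertex 2.867 0.473 -1.266
endloop
endfacet
facet normal 0.740 0.581 -0.338
outer loop
vertex 3.696 1.472 -0.957
vertex 3.673 1.107 -1.634
vertex 3.324 1.725 -1.337
endloop
endfacet
facet normal -0.229 0.692 0.685
outer loop
vertex 3.696 1.472 -0.957
vertex 3.324 1.725 -1.337
vertex 2.889 0.839 -0.588
endloop
endfacet
facet normal -0.230 0.692 0.684
outer loop
vertex 2.889 0.839 -0.588
vertex 3.324 1.725 -1.337
vertex 2.517 1.092 -0.969
endloop
endfacet
facet normal -0.741 -0.581 0.338
outer loop
vertex 2.889 0.839 -0.588
vertex 2.517 1.092 -0.969
vertex 2.867 0.473 -1.266
endloop
endfacet
facet normal 0.741 0.581 -0.338
outer loop
vertex 3.324 1.725 -1.337
vertex 3.673 1.107 -1.634
vertex 3.156 1.616 -1.892
endloop
endfacet
facet normal -0.609 0.793 0.029
outer loop
vertex 3.324 1.725 -1.337
vertex 3.156 1.616 -1.892
vertex 2.517 1.092 -0.969
endloop
endfacet
facet normal -0.610 0.792 0.028
outer loop
vertex 2.517 1.092 -0.969
vertex 3.156 1.616 -1.892
vertex 2.349 0.982 -1.523
endloop
endfacet
facet normal -0.740 -0.581 0.340
outer loop
vertex 2.517 1.092 -0.969
vertex 2.349 0.982 -1.523
vertex 2.867 0.473 -1.266
endloop
endfacet
facet normal 0.741 0.581 -0.338
outer loop
vertex 3.156 1.616 -1.892
vertex 3.673 1.107 -1.634
vertex 3.292 1.208 -2.295
endloop
endfacet
facet normal -0.632 0.428 -0.646
outer loop
vertex 3.156 1.616 -1.892
vertex 3.292 1.208 -2.295
vertex 2.349 0.982 -1.523
endloop
endfacet
facet normal -0.631 0.430 -0.645
outer loop
vertex 2.349 0.982 -1.523
vertex 3.292 1.208 -2.295
vertex 2.485 0.575 -1.927
endloop
endfacet
facet normal -0.740 -0.582 0.338
outer loop
vertex 2.349 0.982 -1.523
vertex 2.485 0.575 -1.927
vertex 2.867 0.473 -1.266
endloop
endfacet
facet normal 0.740 0.581 -0.338
outer loop
vertex 3.292 1.208 -2.295
vertex 3.673 1.107 -1.634
vertex 3.651 0.741 -2.312
endloop
endfacet
facet normal -0.284 -0.184 -0.941
outer loop
vertex 3.292 1.208 -2.295
vertex 3.651 0.741 -2.312
vertex 2.485 0.575 -1.927
endloop
endfacet
facet normal -0.284 -0.186 -0.941
outer loop
vertex 2.485 0.575 -1.927
vertex 3.651 0.741 -2.312
vertex 2.844 0.108 -1.943
endloop
endfacet
facet normal -0.740 -0.581 0.338
outer loop
vertex 2.485 0.575 -1.927
vertex 2.844 0.108 -1.943
vertex 2.867 0.473 -1.266
endloop
endfacet
facet normal 0.741 0.581 -0.338
outer loop
vertex 3.651 0.741 -2.312
vertex 3.673 1.107 -1.634
vertex 4.023 0.488 -1.931
endloop
endfacet
facet normal 0.230 -0.692 -0.684
outer loop
vertex 3.651 0.741 -2.312
vertex 4.023 0.488 -1.931
vertex 2.844 0.108 -1.943
endloop
endfacet
facet normal 0.230 -0.691 -0.685
outer loop
vertex 2.844 0.108 -1.943
vertex 4.023 0.488 -1.931
vertex 3.216 -0.145 -1.563
endloop
endfacet
facet normal -0.740 -0.581 0.338
outer loop
vertex 2.844 0.108 -1.943
vertex 3.216 -0.145 -1.563
vertex 2.867 0.473 -1.266
endloop
endfacet
facet normal 0.740 0.581 -0.340
outer loop
vertex 4.023 0.488 -1.931
vertex 3.673 1.107 -1.634
vertex 4.191 0.598 -1.377
endloop
endfacet
facet normal 0.609 -0.793 -0.027
outer loop
vertex 4.023 0.488 -1.931
vertex 4.191 0.598 -1.377
vertex 3.216 -0.145 -1.563
endloop
endfacet
facet normal 0.609 -0.792 -0.029
outer loop
vertex 3.216 -0.145 -1.563
vertex 4.191 0.598 -1.377
vertex 3.384 -0.036 -1.008
endloop
endfacet
facet normal -0.741 -0.581 0.338
outer loop
vertex 3.216 -0.145 -1.563
vertex 3.384 -0.036 -1.008
vertex 2.867 0.473 -1.266
endloop
endfacet
facet normal 0.740 0.582 -0.338
outer loop
vertex 4.191 0.598 -1.377
vertex 3.673 1.107 -1.634
vertex 4.055 1.005 -0.973
endloop
endfacet
facet normal 0.632 -0.429 0.645
outer loop
vertex 4.191 0.598 -1.377
vertex 4.055 1.005 -0.973
vertex 3.384 -0.036 -1.008
endloop
endfacet
facet normal 0.631 -0.428 0.647
outer loop
vertex 3.384 -0.036 -1.008
vertex 4.055 1.005 -0.973
vertex 3.248 0.372 -0.605
endloop
endfacet
facet normal -0.741 -0.581 0.338
outer loop
vertex 3.384 -0.036 -1.008
vertex 3.248 0.372 -0.605
vertex 2.867 0.473 -1.266
endloop
endfacet
facet normal -0.682 0.558 -0.474
outer loop
vertex 1.686 3.702 -3.282
vertex 2.773 4.21 -4.248
vertex 1.298 2.171 -4.526
endloop
endfacet
facet normal -0.706 -0.330 0.626
outer loop
vertex 2.667 1.05 -3.572
vertex 1.686 3.702 -3.282
vertex 1.298 2.171 -4.526
endloop
endfacet
facet normal -0.681 0.558 -0.474
outer loop
vertex 1.298 2.171 -4.526
vertex 2.773 4.21 -4.248
vertex 2.385 2.679 -5.491
endloop
endfacet
facet normal -0.193 -0.762 -0.618
outer loop
vertex 2.385 2.679 -5.491
vertex 2.667 1.05 -3.572
vertex 1.298 2.171 -4.526
endloop
endfacet
facet normal 0.193 0.762 0.618
outer loop
vertex 1.686 3.702 -3.282
vertex 4.142 3.089 -3.294
vertex 2.773 4.21 -4.248
endloop
endfacet
facet normal -0.706 -0.330 0.627
outer loop
vertex 3.055 2.581 -2.329
vertex 1.686 3.702 -3.282
vertex 2.667 1.05 -3.572
endloop
endfacet
facet normal 0.193 0.762 0.619
outer loop
vertex 3.055 2.581 -2.329
vertex 4.142 3.089 -3.294
vertex 1.686 3.702 -3.282
endloop
endfacet
facet normal 0.706 0.330 -0.626
outer loop
vertex 2.773 4.21 -4.248
vertex 4.142 3.089 -3.294
vertex 2.385 2.679 -5.491
endloop
endfacet
facet normal -0.193 -0.762 -0.618
outer loop
vertex 3.754 1.558 -4.538
vertex 2.667 1.05 -3.572
vertex 2.385 2.679 -5.491
endloop
endfacet
facet normal 0.706 0.330 -0.626
outer loop
vertex 2.385 2.679 -5.491
vertex 4.142 3.089 -3.294
vertex 3.754 1.558 -4.538
endloop
endfacet
facet normal 0.682 -0.557 0.474
outer loop
vertex 3.754 1.558 -4.538
vertex 3.055 2.581 -2.329
vertex 2.667 1.05 -3.572
endloop
endfacet
facet normal 0.681 -0.558 0.474
outer loop
vertex 4.142 3.089 -3.294
vertex 3.055 2.581 -2.329
vertex 3.754 1.558 -4.538
endloop
endfacet

endsolid


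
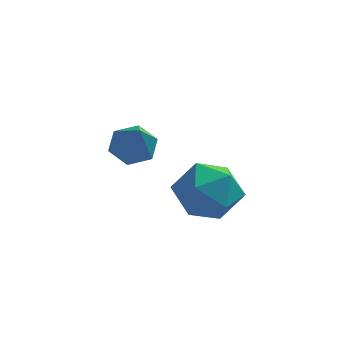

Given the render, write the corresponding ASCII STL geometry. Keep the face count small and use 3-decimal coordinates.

solid 
facet normal -0.210 0.698 -0.685
outer loop
vertex 0.258 0.618 -0.258
vertex -0.267 0.366 -0.354
vertex -0.212 0.786 0.057
endloop
endfacet
facet normal 0.603 0.451 0.658
outer loop
vertex 0.258 0.618 -0.258
vertex -0.212 0.786 0.057
vertex 0.127 -0.946 0.934
endloop
endfacet
facet normal -0.211 0.698 -0.685
outer loop
vertex -0.212 0.786 0.057
vertex -0.267 0.366 -0.354
vertex -0.737 0.534 -0.038
endloop
endfacet
facet normal -0.335 0.373 0.865
outer loop
vertex -0.212 0.786 0.057
vertex -0.737 0.534 -0.038
vertex 0.127 -0.946 0.934
endloop
endfacet
facet normal -0.210 0.699 -0.684
outer loop
vertex -0.737 0.534 -0.038
vertex -0.267 0.366 -0.354
vertex -0.792 0.115 -0.449
endloop
endfacet
facet normal -0.884 -0.263 0.386
outer loop
vertex -0.737 0.534 -0.038
vertex -0.792 0.115 -0.449
vertex 0.127 -0.946 0.934
endloop
endfacet
facet normal -0.210 0.698 -0.685
outer loop
vertex -0.792 0.115 -0.449
vertex -0.267 0.366 -0.354
vertex -0.323 -0.054 -0.765
endloop
endfacet
facet normal -0.495 -0.816 -0.298
outer loop
vertex -0.792 0.115 -0.449
vertex -0.323 -0.054 -0.765
vertex 0.127 -0.946 0.934
endloop
endfacet
facet normal -0.210 0.698 -0.685
outer loop
vertex -0.323 -0.054 -0.765
vertex -0.267 0.366 -0.354
vertex 0.202 0.198 -0.669
endloop
endfacet
facet normal 0.447 -0.738 -0.506
outer loop
vertex -0.323 -0.054 -0.765
vertex 0.202 0.198 -0.669
vertex 0.127 -0.946 0.934
endloop
endfacet
facet normal -0.210 0.698 -0.685
outer loop
vertex 0.202 0.198 -0.669
vertex -0.267 0.366 -0.354
vertex 0.258 0.618 -0.258
endloop
endfacet
facet normal 0.994 -0.105 -0.028
outer loop
vertex 0.202 0.198 -0.669
vertex 0.258 0.618 -0.258
vertex 0.127 -0.946 0.934
endloop
endfacet
facet normal -0.907 0.349 -0.233
outer loop
vertex 0.855 1.088 -2.771
vertex 0.531 0.79 -1.957
vertex 0.879 1.644 -2.032
endloop
endfacet
facet normal -0.397 0.740 -0.543
outer loop
vertex 0.855 1.088 -2.771
vertex 0.879 1.644 -2.032
vertex 1.602 1.609 -2.608
endloop
endfacet
facet normal -0.005 0.305 -0.952
outer loop
vertex 0.855 1.088 -2.771
vertex 1.602 1.609 -2.608
vertex 1.702 0.733 -2.889
endloop
endfacet
facet normal -0.273 -0.354 -0.895
outer loop
vertex 0.855 1.088 -2.771
vertex 1.702 0.733 -2.889
vertex 1.04 0.227 -2.487
endloop
endfacet
facet normal -0.831 -0.327 -0.450
outer loop
vertex 0.855 1.088 -2.771
vertex 1.04 0.227 -2.487
vertex 0.531 0.79 -1.957
endloop
endfacet
facet normal 0.025 0.999 -0.030
outer loop
vertex 1.602 1.609 -2.608
vertex 0.879 1.644 -2.032
vertex 1.74 1.633 -1.693
endloop
endfacet
facet normal -0.801 0.368 0.472
outer loop
vertex 0.879 1.644 -2.032
vertex 0.531 0.79 -1.957
vertex 1.078 1.127 -1.291
endloop
endfacet
facet normal -0.677 -0.726 0.121
outer loop
vertex 0.531 0.79 -1.957
vertex 1.04 0.227 -2.487
vertex 1.178 0.251 -1.572
endloop
endfacet
facet normal 0.225 -0.770 -0.597
outer loop
vertex 1.04 0.227 -2.487
vertex 1.702 0.733 -2.889
vertex 1.901 0.216 -2.148
endloop
endfacet
facet normal 0.659 0.297 -0.691
outer loop
vertex 1.702 0.733 -2.889
vertex 1.602 1.609 -2.608
vertex 2.249 1.07 -2.223
endloop
endfacet
facet normal 0.273 0.354 0.895
outer loop
vertex 1.925 0.772 -1.409
vertex 1.74 1.633 -1.693
vertex 1.078 1.127 -1.291
endloop
endfacet
facet normal 0.005 -0.305 0.952
outer loop
vertex 1.925 0.772 -1.409
vertex 1.078 1.127 -1.291
vertex 1.178 0.251 -1.572
endloop
endfacet
facet normal 0.397 -0.740 0.543
outer loop
vertex 1.925 0.772 -1.409
vertex 1.178 0.251 -1.572
vertex 1.901 0.216 -2.148
endloop
endfacet
facet normal 0.907 -0.349 0.233
outer loop
vertex 1.925 0.772 -1.409
vertex 1.901 0.216 -2.148
vertex 2.249 1.07 -2.223
endloop
endfacet
facet normal 0.831 0.327 0.450
outer loop
vertex 1.925 0.772 -1.409
vertex 2.249 1.07 -2.223
vertex 1.74 1.633 -1.693
endloop
endfacet
facet normal -0.225 0.770 0.597
outer loop
vertex 1.078 1.127 -1.291
vertex 1.74 1.633 -1.693
vertex 0.879 1.644 -2.032
endloop
endfacet
facet normal -0.659 -0.297 0.691
outer loop
vertex 1.178 0.251 -1.572
vertex 1.078 1.127 -1.291
vertex 0.531 0.79 -1.957
endloop
endfacet
facet normal -0.025 -0.999 0.030
outer loop
vertex 1.901 0.216 -2.148
vertex 1.178 0.251 -1.572
vertex 1.04 0.227 -2.487
endloop
endfacet
facet normal 0.801 -0.368 -0.472
outer loop
vertex 2.249 1.07 -2.223
vertex 1.901 0.216 -2.148
vertex 1.702 0.733 -2.889
endloop
endfacet
facet normal 0.677 0.726 -0.121
outer loop
vertex 1.74 1.633 -1.693
vertex 2.249 1.07 -2.223
vertex 1.602 1.609 -2.608
endloop
endfacet

endsolid


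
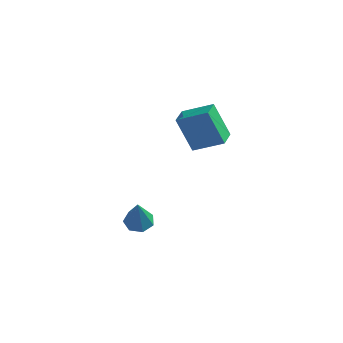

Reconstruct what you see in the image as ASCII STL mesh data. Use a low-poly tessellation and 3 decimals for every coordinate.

solid 
facet normal -0.464 0.262 0.846
outer loop
vertex 2.67 -0.585 3.113
vertex 2.755 0.369 2.864
vertex 1.233 -0.657 2.347
endloop
endfacet
facet normal -0.086 -0.964 0.251
outer loop
vertex 2.105 -1.149 0.756
vertex 2.67 -0.585 3.113
vertex 1.233 -0.657 2.347
endloop
endfacet
facet normal -0.464 0.262 0.846
outer loop
vertex 1.233 -0.657 2.347
vertex 2.755 0.369 2.864
vertex 1.318 0.298 2.098
endloop
endfacet
facet normal -0.882 -0.044 -0.470
outer loop
vertex 1.318 0.298 2.098
vertex 2.105 -1.149 0.756
vertex 1.233 -0.657 2.347
endloop
endfacet
facet normal 0.882 0.044 0.470
outer loop
vertex 2.67 -0.585 3.113
vertex 3.627 -0.123 1.273
vertex 2.755 0.369 2.864
endloop
endfacet
facet normal -0.086 -0.964 0.251
outer loop
vertex 3.542 -1.078 1.522
vertex 2.67 -0.585 3.113
vertex 2.105 -1.149 0.756
endloop
endfacet
facet normal 0.882 0.044 0.470
outer loop
vertex 3.542 -1.078 1.522
vertex 3.627 -0.123 1.273
vertex 2.67 -0.585 3.113
endloop
endfacet
facet normal 0.086 0.964 -0.251
outer loop
vertex 2.755 0.369 2.864
vertex 3.627 -0.123 1.273
vertex 1.318 0.298 2.098
endloop
endfacet
facet normal -0.882 -0.044 -0.470
outer loop
vertex 2.19 -0.195 0.507
vertex 2.105 -1.149 0.756
vertex 1.318 0.298 2.098
endloop
endfacet
facet normal 0.086 0.964 -0.252
outer loop
vertex 1.318 0.298 2.098
vertex 3.627 -0.123 1.273
vertex 2.19 -0.195 0.507
endloop
endfacet
facet normal 0.464 -0.262 -0.846
outer loop
vertex 2.19 -0.195 0.507
vertex 3.542 -1.078 1.522
vertex 2.105 -1.149 0.756
endloop
endfacet
facet normal 0.464 -0.262 -0.846
outer loop
vertex 3.627 -0.123 1.273
vertex 3.542 -1.078 1.522
vertex 2.19 -0.195 0.507
endloop
endfacet
facet normal -0.020 0.182 -0.983
outer loop
vertex 0.345 -1.5 -4.267
vertex -0.216 -1.961 -4.341
vertex -0.231 -1.244 -4.208
endloop
endfacet
facet normal 0.392 0.763 0.515
outer loop
vertex 0.345 -1.5 -4.267
vertex -0.231 -1.244 -4.208
vertex -0.184 -2.259 -2.739
endloop
endfacet
facet normal -0.020 0.182 -0.983
outer loop
vertex -0.231 -1.244 -4.208
vertex -0.216 -1.961 -4.341
vertex -0.796 -1.528 -4.249
endloop
endfacet
facet normal -0.412 0.743 0.527
outer loop
vertex -0.231 -1.244 -4.208
vertex -0.796 -1.528 -4.249
vertex -0.184 -2.259 -2.739
endloop
endfacet
facet normal -0.019 0.183 -0.983
outer loop
vertex -0.796 -1.528 -4.249
vertex -0.216 -1.961 -4.341
vertex -0.924 -2.138 -4.36
endloop
endfacet
facet normal -0.901 0.113 0.420
outer loop
vertex -0.796 -1.528 -4.249
vertex -0.924 -2.138 -4.36
vertex -0.184 -2.259 -2.739
endloop
endfacet
facet normal -0.019 0.182 -0.983
outer loop
vertex -0.924 -2.138 -4.36
vertex -0.216 -1.961 -4.341
vertex -0.519 -2.615 -4.456
endloop
endfacet
facet normal -0.705 -0.654 0.273
outer loop
vertex -0.924 -2.138 -4.36
vertex -0.519 -2.615 -4.456
vertex -0.184 -2.259 -2.739
endloop
endfacet
facet normal -0.020 0.182 -0.983
outer loop
vertex -0.519 -2.615 -4.456
vertex -0.216 -1.961 -4.341
vertex 0.114 -2.6 -4.466
endloop
endfacet
facet normal 0.026 -0.980 0.198
outer loop
vertex -0.519 -2.615 -4.456
vertex 0.114 -2.6 -4.466
vertex -0.184 -2.259 -2.739
endloop
endfacet
facet normal -0.020 0.182 -0.983
outer loop
vertex 0.114 -2.6 -4.466
vertex -0.216 -1.961 -4.341
vertex 0.499 -2.104 -4.382
endloop
endfacet
facet normal 0.744 -0.620 0.251
outer loop
vertex 0.114 -2.6 -4.466
vertex 0.499 -2.104 -4.382
vertex -0.184 -2.259 -2.739
endloop
endfacet
facet normal -0.020 0.182 -0.983
outer loop
vertex 0.499 -2.104 -4.382
vertex -0.216 -1.961 -4.341
vertex 0.345 -1.5 -4.267
endloop
endfacet
facet normal 0.907 0.157 0.392
outer loop
vertex 0.499 -2.104 -4.382
vertex 0.345 -1.5 -4.267
vertex -0.184 -2.259 -2.739
endloop
endfacet

endsolid


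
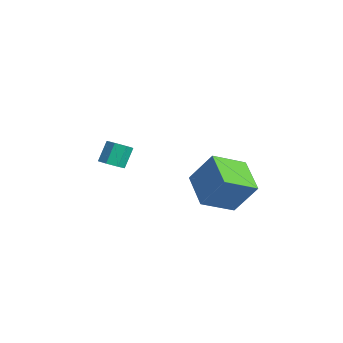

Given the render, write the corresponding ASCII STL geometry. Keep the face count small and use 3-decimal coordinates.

solid 
facet normal 0.270 -0.497 -0.825
outer loop
vertex -1.548 -2.209 -1.527
vertex -2.027 -2.735 -1.367
vertex -2.13 -2.132 -1.764
endloop
endfacet
facet normal 0.286 0.859 -0.424
outer loop
vertex -1.548 -2.209 -1.527
vertex -2.13 -2.132 -1.764
vertex -1.913 -1.538 -0.413
endloop
endfacet
facet normal 0.287 0.859 -0.424
outer loop
vertex -1.913 -1.538 -0.413
vertex -2.13 -2.132 -1.764
vertex -2.495 -1.461 -0.651
endloop
endfacet
facet normal -0.271 0.497 0.824
outer loop
vertex -1.913 -1.538 -0.413
vertex -2.495 -1.461 -0.651
vertex -2.393 -2.065 -0.253
endloop
endfacet
facet normal 0.270 -0.497 -0.825
outer loop
vertex -2.13 -2.132 -1.764
vertex -2.027 -2.735 -1.367
vertex -2.635 -2.509 -1.702
endloop
endfacet
facet normal -0.540 0.631 -0.557
outer loop
vertex -2.13 -2.132 -1.764
vertex -2.635 -2.509 -1.702
vertex -2.495 -1.461 -0.651
endloop
endfacet
facet normal -0.540 0.631 -0.557
outer loop
vertex -2.495 -1.461 -0.651
vertex -2.635 -2.509 -1.702
vertex -3.0 -1.838 -0.589
endloop
endfacet
facet normal -0.270 0.498 0.824
outer loop
vertex -2.495 -1.461 -0.651
vertex -3.0 -1.838 -0.589
vertex -2.393 -2.065 -0.253
endloop
endfacet
facet normal 0.270 -0.496 -0.825
outer loop
vertex -2.635 -2.509 -1.702
vertex -2.027 -2.735 -1.367
vertex -2.682 -3.057 -1.388
endloop
endfacet
facet normal -0.960 -0.073 -0.271
outer loop
vertex -2.635 -2.509 -1.702
vertex -2.682 -3.057 -1.388
vertex -3.0 -1.838 -0.589
endloop
endfacet
facet normal -0.960 -0.072 -0.272
outer loop
vertex -3.0 -1.838 -0.589
vertex -2.682 -3.057 -1.388
vertex -3.048 -2.386 -0.274
endloop
endfacet
facet normal -0.270 0.497 0.824
outer loop
vertex -3.0 -1.838 -0.589
vertex -3.048 -2.386 -0.274
vertex -2.393 -2.065 -0.253
endloop
endfacet
facet normal 0.271 -0.497 -0.824
outer loop
vertex -2.682 -3.057 -1.388
vertex -2.027 -2.735 -1.367
vertex -2.237 -3.363 -1.057
endloop
endfacet
facet normal -0.658 -0.721 0.218
outer loop
vertex -2.682 -3.057 -1.388
vertex -2.237 -3.363 -1.057
vertex -3.048 -2.386 -0.274
endloop
endfacet
facet normal -0.657 -0.721 0.219
outer loop
vertex -3.048 -2.386 -0.274
vertex -2.237 -3.363 -1.057
vertex -2.602 -2.692 0.056
endloop
endfacet
facet normal -0.270 0.497 0.825
outer loop
vertex -3.048 -2.386 -0.274
vertex -2.602 -2.692 0.056
vertex -2.393 -2.065 -0.253
endloop
endfacet
facet normal 0.270 -0.497 -0.825
outer loop
vertex -2.237 -3.363 -1.057
vertex -2.027 -2.735 -1.367
vertex -1.633 -3.196 -0.96
endloop
endfacet
facet normal 0.141 -0.827 0.545
outer loop
vertex -2.237 -3.363 -1.057
vertex -1.633 -3.196 -0.96
vertex -2.602 -2.692 0.056
endloop
endfacet
facet normal 0.141 -0.827 0.545
outer loop
vertex -2.602 -2.692 0.056
vertex -1.633 -3.196 -0.96
vertex -1.998 -2.525 0.153
endloop
endfacet
facet normal -0.270 0.497 0.825
outer loop
vertex -2.602 -2.692 0.056
vertex -1.998 -2.525 0.153
vertex -2.393 -2.065 -0.253
endloop
endfacet
facet normal 0.270 -0.497 -0.825
outer loop
vertex -1.633 -3.196 -0.96
vertex -2.027 -2.735 -1.367
vertex -1.327 -2.683 -1.169
endloop
endfacet
facet normal 0.833 -0.309 0.460
outer loop
vertex -1.633 -3.196 -0.96
vertex -1.327 -2.683 -1.169
vertex -1.998 -2.525 0.153
endloop
endfacet
facet normal 0.833 -0.309 0.460
outer loop
vertex -1.998 -2.525 0.153
vertex -1.327 -2.683 -1.169
vertex -1.692 -2.012 -0.056
endloop
endfacet
facet normal -0.269 0.497 0.825
outer loop
vertex -1.998 -2.525 0.153
vertex -1.692 -2.012 -0.056
vertex -2.393 -2.065 -0.253
endloop
endfacet
facet normal 0.270 -0.497 -0.825
outer loop
vertex -1.327 -2.683 -1.169
vertex -2.027 -2.735 -1.367
vertex -1.548 -2.209 -1.527
endloop
endfacet
facet normal 0.897 0.440 0.029
outer loop
vertex -1.327 -2.683 -1.169
vertex -1.548 -2.209 -1.527
vertex -1.692 -2.012 -0.056
endloop
endfacet
facet normal 0.897 0.440 0.029
outer loop
vertex -1.692 -2.012 -0.056
vertex -1.548 -2.209 -1.527
vertex -1.913 -1.538 -0.413
endloop
endfacet
facet normal -0.269 0.496 0.825
outer loop
vertex -1.692 -2.012 -0.056
vertex -1.913 -1.538 -0.413
vertex -2.393 -2.065 -0.253
endloop
endfacet
facet normal -0.370 -0.418 -0.830
outer loop
vertex 2.471 -0.621 -0.506
vertex 2.519 1.209 -1.45
vertex 4.449 -1.023 -1.185
endloop
endfacet
facet normal -0.023 -0.889 0.458
outer loop
vertex 5.221 -0.149 0.55
vertex 2.471 -0.621 -0.506
vertex 4.449 -1.023 -1.185
endloop
endfacet
facet normal -0.369 -0.418 -0.830
outer loop
vertex 4.449 -1.023 -1.185
vertex 2.519 1.209 -1.45
vertex 4.497 0.808 -2.128
endloop
endfacet
facet normal 0.929 -0.188 -0.318
outer loop
vertex 4.497 0.808 -2.128
vertex 5.221 -0.149 0.55
vertex 4.449 -1.023 -1.185
endloop
endfacet
facet normal -0.929 0.189 0.318
outer loop
vertex 2.471 -0.621 -0.506
vertex 3.291 2.083 0.285
vertex 2.519 1.209 -1.45
endloop
endfacet
facet normal -0.023 -0.889 0.458
outer loop
vertex 3.243 0.252 1.228
vertex 2.471 -0.621 -0.506
vertex 5.221 -0.149 0.55
endloop
endfacet
facet normal -0.929 0.188 0.319
outer loop
vertex 3.243 0.252 1.228
vertex 3.291 2.083 0.285
vertex 2.471 -0.621 -0.506
endloop
endfacet
facet normal 0.023 0.889 -0.458
outer loop
vertex 2.519 1.209 -1.45
vertex 3.291 2.083 0.285
vertex 4.497 0.808 -2.128
endloop
endfacet
facet normal 0.929 -0.189 -0.319
outer loop
vertex 5.269 1.681 -0.394
vertex 5.221 -0.149 0.55
vertex 4.497 0.808 -2.128
endloop
endfacet
facet normal 0.023 0.889 -0.458
outer loop
vertex 4.497 0.808 -2.128
vertex 3.291 2.083 0.285
vertex 5.269 1.681 -0.394
endloop
endfacet
facet normal 0.369 0.418 0.830
outer loop
vertex 5.269 1.681 -0.394
vertex 3.243 0.252 1.228
vertex 5.221 -0.149 0.55
endloop
endfacet
facet normal 0.370 0.418 0.830
outer loop
vertex 3.291 2.083 0.285
vertex 3.243 0.252 1.228
vertex 5.269 1.681 -0.394
endloop
endfacet

endsolid


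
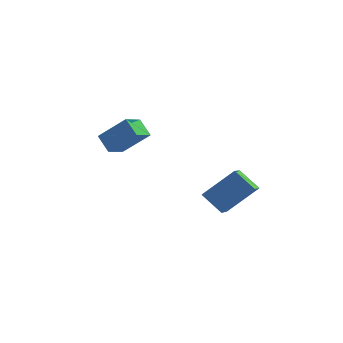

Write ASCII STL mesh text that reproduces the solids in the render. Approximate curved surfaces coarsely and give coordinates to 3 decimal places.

solid 
facet normal -0.685 -0.340 -0.644
outer loop
vertex 1.441 -3.984 0.437
vertex 1.483 -2.465 -0.411
vertex 2.496 -4.49 -0.419
endloop
endfacet
facet normal -0.024 -0.873 0.487
outer loop
vertex 3.977 -3.755 0.971
vertex 1.441 -3.984 0.437
vertex 2.496 -4.49 -0.419
endloop
endfacet
facet normal -0.686 -0.340 -0.643
outer loop
vertex 2.496 -4.49 -0.419
vertex 1.483 -2.465 -0.411
vertex 2.538 -2.972 -1.267
endloop
endfacet
facet normal 0.728 -0.350 -0.590
outer loop
vertex 2.538 -2.972 -1.267
vertex 3.977 -3.755 0.971
vertex 2.496 -4.49 -0.419
endloop
endfacet
facet normal -0.728 0.350 0.590
outer loop
vertex 1.441 -3.984 0.437
vertex 2.964 -1.73 0.979
vertex 1.483 -2.465 -0.411
endloop
endfacet
facet normal -0.024 -0.873 0.488
outer loop
vertex 2.922 -3.248 1.827
vertex 1.441 -3.984 0.437
vertex 3.977 -3.755 0.971
endloop
endfacet
facet normal -0.728 0.350 0.590
outer loop
vertex 2.922 -3.248 1.827
vertex 2.964 -1.73 0.979
vertex 1.441 -3.984 0.437
endloop
endfacet
facet normal 0.024 0.873 -0.487
outer loop
vertex 1.483 -2.465 -0.411
vertex 2.964 -1.73 0.979
vertex 2.538 -2.972 -1.267
endloop
endfacet
facet normal 0.728 -0.350 -0.590
outer loop
vertex 4.019 -2.236 0.123
vertex 3.977 -3.755 0.971
vertex 2.538 -2.972 -1.267
endloop
endfacet
facet normal 0.023 0.873 -0.487
outer loop
vertex 2.538 -2.972 -1.267
vertex 2.964 -1.73 0.979
vertex 4.019 -2.236 0.123
endloop
endfacet
facet normal 0.686 0.340 0.644
outer loop
vertex 4.019 -2.236 0.123
vertex 2.922 -3.248 1.827
vertex 3.977 -3.755 0.971
endloop
endfacet
facet normal 0.685 0.341 0.644
outer loop
vertex 2.964 -1.73 0.979
vertex 2.922 -3.248 1.827
vertex 4.019 -2.236 0.123
endloop
endfacet
facet normal -0.732 -0.025 -0.681
outer loop
vertex -4.215 -1.382 2.523
vertex -3.72 -0.288 1.95
vertex -3.553 -2.041 1.836
endloop
endfacet
facet normal -0.372 -0.822 0.431
outer loop
vertex -2.14 -1.992 3.15
vertex -4.215 -1.382 2.523
vertex -3.553 -2.041 1.836
endloop
endfacet
facet normal -0.732 -0.025 -0.681
outer loop
vertex -3.553 -2.041 1.836
vertex -3.72 -0.288 1.95
vertex -3.058 -0.948 1.263
endloop
endfacet
facet normal 0.571 -0.569 -0.592
outer loop
vertex -3.058 -0.948 1.263
vertex -2.14 -1.992 3.15
vertex -3.553 -2.041 1.836
endloop
endfacet
facet normal -0.571 0.569 0.592
outer loop
vertex -4.215 -1.382 2.523
vertex -2.307 -0.239 3.264
vertex -3.72 -0.288 1.95
endloop
endfacet
facet normal -0.372 -0.822 0.431
outer loop
vertex -2.802 -1.332 3.837
vertex -4.215 -1.382 2.523
vertex -2.14 -1.992 3.15
endloop
endfacet
facet normal -0.571 0.569 0.592
outer loop
vertex -2.802 -1.332 3.837
vertex -2.307 -0.239 3.264
vertex -4.215 -1.382 2.523
endloop
endfacet
facet normal 0.372 0.822 -0.431
outer loop
vertex -3.72 -0.288 1.95
vertex -2.307 -0.239 3.264
vertex -3.058 -0.948 1.263
endloop
endfacet
facet normal 0.571 -0.569 -0.592
outer loop
vertex -1.645 -0.898 2.577
vertex -2.14 -1.992 3.15
vertex -3.058 -0.948 1.263
endloop
endfacet
facet normal 0.372 0.822 -0.431
outer loop
vertex -3.058 -0.948 1.263
vertex -2.307 -0.239 3.264
vertex -1.645 -0.898 2.577
endloop
endfacet
facet normal 0.732 0.025 0.681
outer loop
vertex -1.645 -0.898 2.577
vertex -2.802 -1.332 3.837
vertex -2.14 -1.992 3.15
endloop
endfacet
facet normal 0.732 0.025 0.681
outer loop
vertex -2.307 -0.239 3.264
vertex -2.802 -1.332 3.837
vertex -1.645 -0.898 2.577
endloop
endfacet

endsolid


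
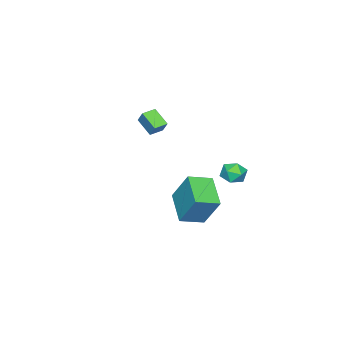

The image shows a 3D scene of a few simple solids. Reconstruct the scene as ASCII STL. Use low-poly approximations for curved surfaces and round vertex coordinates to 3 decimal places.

solid 
facet normal -0.920 0.383 0.084
outer loop
vertex -2.94 -3.376 3.143
vertex -2.578 -2.345 2.403
vertex -3.21 -3.85 2.353
endloop
endfacet
facet normal -0.274 -0.781 0.562
outer loop
vertex -2.382 -4.195 2.277
vertex -2.94 -3.376 3.143
vertex -3.21 -3.85 2.353
endloop
endfacet
facet normal -0.920 0.383 0.083
outer loop
vertex -3.21 -3.85 2.353
vertex -2.578 -2.345 2.403
vertex -2.847 -2.819 1.612
endloop
endfacet
facet normal -0.281 -0.493 -0.823
outer loop
vertex -2.847 -2.819 1.612
vertex -2.382 -4.195 2.277
vertex -3.21 -3.85 2.353
endloop
endfacet
facet normal 0.281 0.493 0.824
outer loop
vertex -2.94 -3.376 3.143
vertex -1.75 -2.69 2.327
vertex -2.578 -2.345 2.403
endloop
endfacet
facet normal -0.275 -0.781 0.561
outer loop
vertex -2.113 -3.721 3.068
vertex -2.94 -3.376 3.143
vertex -2.382 -4.195 2.277
endloop
endfacet
facet normal 0.280 0.493 0.824
outer loop
vertex -2.113 -3.721 3.068
vertex -1.75 -2.69 2.327
vertex -2.94 -3.376 3.143
endloop
endfacet
facet normal 0.274 0.781 -0.561
outer loop
vertex -2.578 -2.345 2.403
vertex -1.75 -2.69 2.327
vertex -2.847 -2.819 1.612
endloop
endfacet
facet normal -0.280 -0.493 -0.824
outer loop
vertex -2.02 -3.164 1.537
vertex -2.382 -4.195 2.277
vertex -2.847 -2.819 1.612
endloop
endfacet
facet normal 0.275 0.780 -0.562
outer loop
vertex -2.847 -2.819 1.612
vertex -1.75 -2.69 2.327
vertex -2.02 -3.164 1.537
endloop
endfacet
facet normal 0.920 -0.383 -0.083
outer loop
vertex -2.02 -3.164 1.537
vertex -2.113 -3.721 3.068
vertex -2.382 -4.195 2.277
endloop
endfacet
facet normal 0.920 -0.384 -0.084
outer loop
vertex -1.75 -2.69 2.327
vertex -2.113 -3.721 3.068
vertex -2.02 -3.164 1.537
endloop
endfacet
facet normal -0.739 0.611 -0.283
outer loop
vertex 2.738 3.649 2.524
vertex 4.097 4.908 1.694
vertex 2.579 2.592 0.658
endloop
endfacet
facet normal -0.670 -0.620 0.408
outer loop
vertex 3.643 1.712 1.066
vertex 2.738 3.649 2.524
vertex 2.579 2.592 0.658
endloop
endfacet
facet normal -0.739 0.611 -0.283
outer loop
vertex 2.579 2.592 0.658
vertex 4.097 4.908 1.694
vertex 3.938 3.851 -0.171
endloop
endfacet
facet normal -0.074 -0.492 -0.868
outer loop
vertex 3.938 3.851 -0.171
vertex 3.643 1.712 1.066
vertex 2.579 2.592 0.658
endloop
endfacet
facet normal 0.074 0.492 0.868
outer loop
vertex 2.738 3.649 2.524
vertex 5.161 4.028 2.102
vertex 4.097 4.908 1.694
endloop
endfacet
facet normal -0.669 -0.620 0.409
outer loop
vertex 3.802 2.769 2.931
vertex 2.738 3.649 2.524
vertex 3.643 1.712 1.066
endloop
endfacet
facet normal 0.074 0.491 0.868
outer loop
vertex 3.802 2.769 2.931
vertex 5.161 4.028 2.102
vertex 2.738 3.649 2.524
endloop
endfacet
facet normal 0.670 0.620 -0.409
outer loop
vertex 4.097 4.908 1.694
vertex 5.161 4.028 2.102
vertex 3.938 3.851 -0.171
endloop
endfacet
facet normal -0.075 -0.491 -0.868
outer loop
vertex 5.002 2.971 0.236
vertex 3.643 1.712 1.066
vertex 3.938 3.851 -0.171
endloop
endfacet
facet normal 0.669 0.620 -0.409
outer loop
vertex 3.938 3.851 -0.171
vertex 5.161 4.028 2.102
vertex 5.002 2.971 0.236
endloop
endfacet
facet normal 0.739 -0.611 0.283
outer loop
vertex 5.002 2.971 0.236
vertex 3.802 2.769 2.931
vertex 3.643 1.712 1.066
endloop
endfacet
facet normal 0.739 -0.611 0.283
outer loop
vertex 5.161 4.028 2.102
vertex 3.802 2.769 2.931
vertex 5.002 2.971 0.236
endloop
endfacet
facet normal -0.097 0.993 -0.063
outer loop
vertex -0.931 3.477 0.303
vertex -1.404 3.474 0.986
vertex -0.58 3.559 1.051
endloop
endfacet
facet normal 0.527 0.782 -0.333
outer loop
vertex -0.931 3.477 0.303
vertex -0.58 3.559 1.051
vertex -0.225 3.075 0.477
endloop
endfacet
facet normal 0.394 0.320 -0.861
outer loop
vertex -0.931 3.477 0.303
vertex -0.225 3.075 0.477
vertex -0.83 2.69 0.057
endloop
endfacet
facet normal -0.313 0.246 -0.917
outer loop
vertex -0.931 3.477 0.303
vertex -0.83 2.69 0.057
vertex -1.558 2.937 0.372
endloop
endfacet
facet normal -0.617 0.662 -0.425
outer loop
vertex -0.931 3.477 0.303
vertex -1.558 2.937 0.372
vertex -1.404 3.474 0.986
endloop
endfacet
facet normal 0.883 0.434 0.180
outer loop
vertex -0.225 3.075 0.477
vertex -0.58 3.559 1.051
vertex -0.262 2.823 1.268
endloop
endfacet
facet normal -0.129 0.778 0.615
outer loop
vertex -0.58 3.559 1.051
vertex -1.404 3.474 0.986
vertex -0.99 3.07 1.583
endloop
endfacet
facet normal -0.970 0.242 0.032
outer loop
vertex -1.404 3.474 0.986
vertex -1.558 2.937 0.372
vertex -1.595 2.685 1.163
endloop
endfacet
facet normal -0.478 -0.432 -0.765
outer loop
vertex -1.558 2.937 0.372
vertex -0.83 2.69 0.057
vertex -1.24 2.201 0.589
endloop
endfacet
facet normal 0.668 -0.313 -0.675
outer loop
vertex -0.83 2.69 0.057
vertex -0.225 3.075 0.477
vertex -0.416 2.286 0.654
endloop
endfacet
facet normal 0.313 -0.246 0.917
outer loop
vertex -0.889 2.283 1.337
vertex -0.262 2.823 1.268
vertex -0.99 3.07 1.583
endloop
endfacet
facet normal -0.394 -0.320 0.861
outer loop
vertex -0.889 2.283 1.337
vertex -0.99 3.07 1.583
vertex -1.595 2.685 1.163
endloop
endfacet
facet normal -0.527 -0.782 0.333
outer loop
vertex -0.889 2.283 1.337
vertex -1.595 2.685 1.163
vertex -1.24 2.201 0.589
endloop
endfacet
facet normal 0.097 -0.993 0.063
outer loop
vertex -0.889 2.283 1.337
vertex -1.24 2.201 0.589
vertex -0.416 2.286 0.654
endloop
endfacet
facet normal 0.617 -0.662 0.425
outer loop
vertex -0.889 2.283 1.337
vertex -0.416 2.286 0.654
vertex -0.262 2.823 1.268
endloop
endfacet
facet normal 0.478 0.432 0.765
outer loop
vertex -0.99 3.07 1.583
vertex -0.262 2.823 1.268
vertex -0.58 3.559 1.051
endloop
endfacet
facet normal -0.668 0.313 0.675
outer loop
vertex -1.595 2.685 1.163
vertex -0.99 3.07 1.583
vertex -1.404 3.474 0.986
endloop
endfacet
facet normal -0.883 -0.434 -0.180
outer loop
vertex -1.24 2.201 0.589
vertex -1.595 2.685 1.163
vertex -1.558 2.937 0.372
endloop
endfacet
facet normal 0.129 -0.778 -0.615
outer loop
vertex -0.416 2.286 0.654
vertex -1.24 2.201 0.589
vertex -0.83 2.69 0.057
endloop
endfacet
facet normal 0.970 -0.242 -0.032
outer loop
vertex -0.262 2.823 1.268
vertex -0.416 2.286 0.654
vertex -0.225 3.075 0.477
endloop
endfacet

endsolid


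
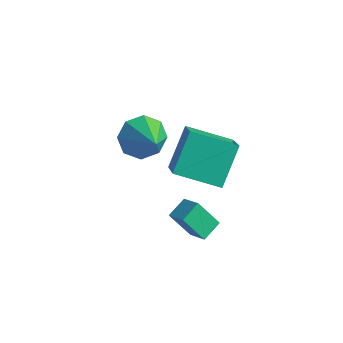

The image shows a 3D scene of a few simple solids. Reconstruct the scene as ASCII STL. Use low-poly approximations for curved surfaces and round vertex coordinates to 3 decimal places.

solid 
facet normal -0.511 -0.304 0.804
outer loop
vertex 2.157 -2.564 -0.462
vertex 1.255 -2.382 -0.967
vertex 2.164 -3.51 -0.815
endloop
endfacet
facet normal 0.860 -0.173 0.481
outer loop
vertex 2.925 -3.058 -2.013
vertex 2.157 -2.564 -0.462
vertex 2.164 -3.51 -0.815
endloop
endfacet
facet normal -0.511 -0.303 0.804
outer loop
vertex 2.164 -3.51 -0.815
vertex 1.255 -2.382 -0.967
vertex 1.261 -3.328 -1.32
endloop
endfacet
facet normal 0.007 -0.937 -0.349
outer loop
vertex 1.261 -3.328 -1.32
vertex 2.925 -3.058 -2.013
vertex 2.164 -3.51 -0.815
endloop
endfacet
facet normal -0.007 0.937 0.349
outer loop
vertex 2.157 -2.564 -0.462
vertex 2.016 -1.93 -2.165
vertex 1.255 -2.382 -0.967
endloop
endfacet
facet normal 0.859 -0.174 0.481
outer loop
vertex 2.919 -2.112 -1.66
vertex 2.157 -2.564 -0.462
vertex 2.925 -3.058 -2.013
endloop
endfacet
facet normal -0.007 0.937 0.349
outer loop
vertex 2.919 -2.112 -1.66
vertex 2.016 -1.93 -2.165
vertex 2.157 -2.564 -0.462
endloop
endfacet
facet normal -0.860 0.174 -0.480
outer loop
vertex 1.255 -2.382 -0.967
vertex 2.016 -1.93 -2.165
vertex 1.261 -3.328 -1.32
endloop
endfacet
facet normal 0.007 -0.937 -0.349
outer loop
vertex 2.023 -2.876 -2.518
vertex 2.925 -3.058 -2.013
vertex 1.261 -3.328 -1.32
endloop
endfacet
facet normal -0.859 0.173 -0.481
outer loop
vertex 1.261 -3.328 -1.32
vertex 2.016 -1.93 -2.165
vertex 2.023 -2.876 -2.518
endloop
endfacet
facet normal 0.511 0.303 -0.804
outer loop
vertex 2.023 -2.876 -2.518
vertex 2.919 -2.112 -1.66
vertex 2.925 -3.058 -2.013
endloop
endfacet
facet normal 0.511 0.304 -0.804
outer loop
vertex 2.016 -1.93 -2.165
vertex 2.919 -2.112 -1.66
vertex 2.023 -2.876 -2.518
endloop
endfacet
facet normal -0.801 -0.509 0.314
outer loop
vertex 2.1 -4.053 2.779
vertex 1.792 -2.666 4.243
vertex 0.965 -3.018 1.56
endloop
endfacet
facet normal 0.151 -0.680 -0.718
outer loop
vertex 2.608 -1.974 0.917
vertex 2.1 -4.053 2.779
vertex 0.965 -3.018 1.56
endloop
endfacet
facet normal -0.801 -0.509 0.314
outer loop
vertex 0.965 -3.018 1.56
vertex 1.792 -2.666 4.243
vertex 0.657 -1.631 3.024
endloop
endfacet
facet normal -0.579 0.528 -0.622
outer loop
vertex 0.657 -1.631 3.024
vertex 2.608 -1.974 0.917
vertex 0.965 -3.018 1.56
endloop
endfacet
facet normal 0.579 -0.528 0.622
outer loop
vertex 2.1 -4.053 2.779
vertex 3.435 -1.622 3.6
vertex 1.792 -2.666 4.243
endloop
endfacet
facet normal 0.151 -0.680 -0.718
outer loop
vertex 3.743 -3.009 2.136
vertex 2.1 -4.053 2.779
vertex 2.608 -1.974 0.917
endloop
endfacet
facet normal 0.579 -0.528 0.622
outer loop
vertex 3.743 -3.009 2.136
vertex 3.435 -1.622 3.6
vertex 2.1 -4.053 2.779
endloop
endfacet
facet normal -0.151 0.680 0.718
outer loop
vertex 1.792 -2.666 4.243
vertex 3.435 -1.622 3.6
vertex 0.657 -1.631 3.024
endloop
endfacet
facet normal -0.579 0.528 -0.622
outer loop
vertex 2.3 -0.587 2.381
vertex 2.608 -1.974 0.917
vertex 0.657 -1.631 3.024
endloop
endfacet
facet normal -0.151 0.680 0.718
outer loop
vertex 0.657 -1.631 3.024
vertex 3.435 -1.622 3.6
vertex 2.3 -0.587 2.381
endloop
endfacet
facet normal 0.801 0.509 -0.314
outer loop
vertex 2.3 -0.587 2.381
vertex 3.743 -3.009 2.136
vertex 2.608 -1.974 0.917
endloop
endfacet
facet normal 0.801 0.509 -0.314
outer loop
vertex 3.435 -1.622 3.6
vertex 3.743 -3.009 2.136
vertex 2.3 -0.587 2.381
endloop
endfacet
facet normal -0.739 0.386 -0.552
outer loop
vertex -0.793 -1.586 0.161
vertex -1.501 -1.824 0.942
vertex -0.88 -0.971 0.707
endloop
endfacet
facet normal 0.929 0.310 -0.202
outer loop
vertex -0.793 -1.586 0.161
vertex -0.88 -0.971 0.707
vertex -0.059 -2.576 2.018
endloop
endfacet
facet normal -0.739 0.386 -0.552
outer loop
vertex -0.88 -0.971 0.707
vertex -1.501 -1.824 0.942
vertex -1.33 -0.856 1.39
endloop
endfacet
facet normal 0.689 0.636 0.347
outer loop
vertex -0.88 -0.971 0.707
vertex -1.33 -0.856 1.39
vertex -0.059 -2.576 2.018
endloop
endfacet
facet normal -0.739 0.386 -0.552
outer loop
vertex -1.33 -0.856 1.39
vertex -1.501 -1.824 0.942
vertex -1.88 -1.307 1.811
endloop
endfacet
facet normal 0.244 0.486 0.839
outer loop
vertex -1.33 -0.856 1.39
vertex -1.88 -1.307 1.811
vertex -0.059 -2.576 2.018
endloop
endfacet
facet normal -0.739 0.387 -0.552
outer loop
vertex -1.88 -1.307 1.811
vertex -1.501 -1.824 0.942
vertex -2.208 -2.061 1.722
endloop
endfacet
facet normal -0.148 -0.052 0.988
outer loop
vertex -1.88 -1.307 1.811
vertex -2.208 -2.061 1.722
vertex -0.059 -2.576 2.018
endloop
endfacet
facet normal -0.739 0.385 -0.553
outer loop
vertex -2.208 -2.061 1.722
vertex -1.501 -1.824 0.942
vertex -2.121 -2.676 1.177
endloop
endfacet
facet normal -0.256 -0.661 0.705
outer loop
vertex -2.208 -2.061 1.722
vertex -2.121 -2.676 1.177
vertex -0.059 -2.576 2.018
endloop
endfacet
facet normal -0.740 0.386 -0.551
outer loop
vertex -2.121 -2.676 1.177
vertex -1.501 -1.824 0.942
vertex -1.671 -2.791 0.493
endloop
endfacet
facet normal -0.016 -0.988 0.156
outer loop
vertex -2.121 -2.676 1.177
vertex -1.671 -2.791 0.493
vertex -0.059 -2.576 2.018
endloop
endfacet
facet normal -0.739 0.386 -0.552
outer loop
vertex -1.671 -2.791 0.493
vertex -1.501 -1.824 0.942
vertex -1.121 -2.34 0.072
endloop
endfacet
facet normal 0.430 -0.838 -0.336
outer loop
vertex -1.671 -2.791 0.493
vertex -1.121 -2.34 0.072
vertex -0.059 -2.576 2.018
endloop
endfacet
facet normal -0.739 0.387 -0.552
outer loop
vertex -1.121 -2.34 0.072
vertex -1.501 -1.824 0.942
vertex -0.793 -1.586 0.161
endloop
endfacet
facet normal 0.822 -0.300 -0.485
outer loop
vertex -1.121 -2.34 0.072
vertex -0.793 -1.586 0.161
vertex -0.059 -2.576 2.018
endloop
endfacet

endsolid
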